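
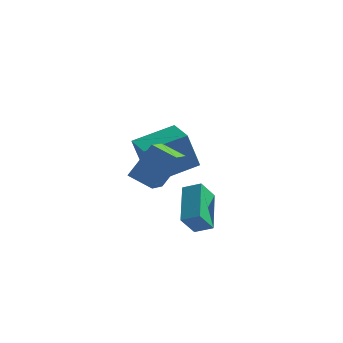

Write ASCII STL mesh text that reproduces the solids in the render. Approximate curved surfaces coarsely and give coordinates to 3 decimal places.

solid 
facet normal -0.718 0.696 -0.027
outer loop
vertex -4.034 0.632 -2.036
vertex -2.598 2.137 -1.413
vertex -3.588 1.016 -3.989
endloop
endfacet
facet normal -0.662 -0.693 -0.287
outer loop
vertex -2.462 -0.077 -3.947
vertex -4.034 0.632 -2.036
vertex -3.588 1.016 -3.989
endloop
endfacet
facet normal -0.718 0.696 -0.027
outer loop
vertex -3.588 1.016 -3.989
vertex -2.598 2.137 -1.413
vertex -2.153 2.52 -3.367
endloop
endfacet
facet normal 0.218 0.188 -0.958
outer loop
vertex -2.153 2.52 -3.367
vertex -2.462 -0.077 -3.947
vertex -3.588 1.016 -3.989
endloop
endfacet
facet normal -0.218 -0.188 0.958
outer loop
vertex -4.034 0.632 -2.036
vertex -1.472 1.044 -1.371
vertex -2.598 2.137 -1.413
endloop
endfacet
facet normal -0.661 -0.694 -0.286
outer loop
vertex -2.907 -0.46 -1.993
vertex -4.034 0.632 -2.036
vertex -2.462 -0.077 -3.947
endloop
endfacet
facet normal -0.218 -0.188 0.958
outer loop
vertex -2.907 -0.46 -1.993
vertex -1.472 1.044 -1.371
vertex -4.034 0.632 -2.036
endloop
endfacet
facet normal 0.662 0.693 0.287
outer loop
vertex -2.598 2.137 -1.413
vertex -1.472 1.044 -1.371
vertex -2.153 2.52 -3.367
endloop
endfacet
facet normal 0.219 0.188 -0.958
outer loop
vertex -1.026 1.428 -3.324
vertex -2.462 -0.077 -3.947
vertex -2.153 2.52 -3.367
endloop
endfacet
facet normal 0.661 0.693 0.287
outer loop
vertex -2.153 2.52 -3.367
vertex -1.472 1.044 -1.371
vertex -1.026 1.428 -3.324
endloop
endfacet
facet normal 0.718 -0.696 0.027
outer loop
vertex -1.026 1.428 -3.324
vertex -2.907 -0.46 -1.993
vertex -2.462 -0.077 -3.947
endloop
endfacet
facet normal 0.718 -0.696 0.027
outer loop
vertex -1.472 1.044 -1.371
vertex -2.907 -0.46 -1.993
vertex -1.026 1.428 -3.324
endloop
endfacet
facet normal -0.385 -0.408 -0.828
outer loop
vertex -1.034 -3.664 -2.363
vertex -2.202 -3.615 -1.844
vertex -1.256 -2.15 -3.007
endloop
endfacet
facet normal 0.913 -0.039 -0.405
outer loop
vertex -0.498 -1.345 -1.376
vertex -1.034 -3.664 -2.363
vertex -1.256 -2.15 -3.007
endloop
endfacet
facet normal -0.385 -0.408 -0.828
outer loop
vertex -1.256 -2.15 -3.007
vertex -2.202 -3.615 -1.844
vertex -2.425 -2.101 -2.487
endloop
endfacet
facet normal -0.134 0.912 -0.388
outer loop
vertex -2.425 -2.101 -2.487
vertex -0.498 -1.345 -1.376
vertex -1.256 -2.15 -3.007
endloop
endfacet
facet normal 0.134 -0.912 0.388
outer loop
vertex -1.034 -3.664 -2.363
vertex -1.444 -2.81 -0.213
vertex -2.202 -3.615 -1.844
endloop
endfacet
facet normal 0.913 -0.038 -0.406
outer loop
vertex -0.275 -2.859 -0.733
vertex -1.034 -3.664 -2.363
vertex -0.498 -1.345 -1.376
endloop
endfacet
facet normal 0.134 -0.912 0.388
outer loop
vertex -0.275 -2.859 -0.733
vertex -1.444 -2.81 -0.213
vertex -1.034 -3.664 -2.363
endloop
endfacet
facet normal -0.913 0.038 0.406
outer loop
vertex -2.202 -3.615 -1.844
vertex -1.444 -2.81 -0.213
vertex -2.425 -2.101 -2.487
endloop
endfacet
facet normal -0.134 0.912 -0.388
outer loop
vertex -1.666 -1.296 -0.857
vertex -0.498 -1.345 -1.376
vertex -2.425 -2.101 -2.487
endloop
endfacet
facet normal -0.913 0.039 0.406
outer loop
vertex -2.425 -2.101 -2.487
vertex -1.444 -2.81 -0.213
vertex -1.666 -1.296 -0.857
endloop
endfacet
facet normal 0.385 0.408 0.828
outer loop
vertex -1.666 -1.296 -0.857
vertex -0.275 -2.859 -0.733
vertex -0.498 -1.345 -1.376
endloop
endfacet
facet normal 0.385 0.408 0.828
outer loop
vertex -1.444 -2.81 -0.213
vertex -0.275 -2.859 -0.733
vertex -1.666 -1.296 -0.857
endloop
endfacet
facet normal -0.907 -0.137 -0.397
outer loop
vertex 0.078 -3.045 -2.367
vertex 0.405 -2.364 -3.35
vertex 0.758 -4.76 -3.328
endloop
endfacet
facet normal -0.264 -0.549 0.793
outer loop
vertex 1.575 -4.636 -2.97
vertex 0.078 -3.045 -2.367
vertex 0.758 -4.76 -3.328
endloop
endfacet
facet normal -0.907 -0.137 -0.398
outer loop
vertex 0.758 -4.76 -3.328
vertex 0.405 -2.364 -3.35
vertex 1.086 -4.078 -4.311
endloop
endfacet
facet normal 0.328 -0.824 -0.462
outer loop
vertex 1.086 -4.078 -4.311
vertex 1.575 -4.636 -2.97
vertex 0.758 -4.76 -3.328
endloop
endfacet
facet normal -0.328 0.824 0.462
outer loop
vertex 0.078 -3.045 -2.367
vertex 1.222 -2.24 -2.992
vertex 0.405 -2.364 -3.35
endloop
endfacet
facet normal -0.265 -0.550 0.792
outer loop
vertex 0.894 -2.922 -2.009
vertex 0.078 -3.045 -2.367
vertex 1.575 -4.636 -2.97
endloop
endfacet
facet normal -0.327 0.824 0.463
outer loop
vertex 0.894 -2.922 -2.009
vertex 1.222 -2.24 -2.992
vertex 0.078 -3.045 -2.367
endloop
endfacet
facet normal 0.264 0.549 -0.793
outer loop
vertex 0.405 -2.364 -3.35
vertex 1.222 -2.24 -2.992
vertex 1.086 -4.078 -4.311
endloop
endfacet
facet normal 0.327 -0.824 -0.462
outer loop
vertex 1.902 -3.955 -3.953
vertex 1.575 -4.636 -2.97
vertex 1.086 -4.078 -4.311
endloop
endfacet
facet normal 0.265 0.549 -0.793
outer loop
vertex 1.086 -4.078 -4.311
vertex 1.222 -2.24 -2.992
vertex 1.902 -3.955 -3.953
endloop
endfacet
facet normal 0.907 0.138 0.397
outer loop
vertex 1.902 -3.955 -3.953
vertex 0.894 -2.922 -2.009
vertex 1.575 -4.636 -2.97
endloop
endfacet
facet normal 0.907 0.137 0.398
outer loop
vertex 1.222 -2.24 -2.992
vertex 0.894 -2.922 -2.009
vertex 1.902 -3.955 -3.953
endloop
endfacet

endsolid


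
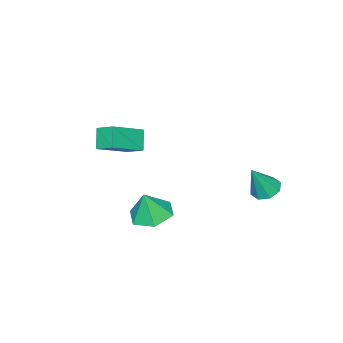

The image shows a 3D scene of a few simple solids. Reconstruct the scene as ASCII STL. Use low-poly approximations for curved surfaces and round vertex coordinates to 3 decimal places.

solid 
facet normal -0.860 0.220 -0.461
outer loop
vertex -0.202 -3.019 2.383
vertex -0.213 -2.053 2.865
vertex 0.411 -2.553 1.462
endloop
endfacet
facet normal 0.011 -0.895 -0.446
outer loop
vertex 2.113 -2.987 2.375
vertex -0.202 -3.019 2.383
vertex 0.411 -2.553 1.462
endloop
endfacet
facet normal -0.860 0.219 -0.461
outer loop
vertex 0.411 -2.553 1.462
vertex -0.213 -2.053 2.865
vertex 0.399 -1.586 1.945
endloop
endfacet
facet normal 0.511 0.389 -0.767
outer loop
vertex 0.399 -1.586 1.945
vertex 2.113 -2.987 2.375
vertex 0.411 -2.553 1.462
endloop
endfacet
facet normal -0.511 -0.389 0.767
outer loop
vertex -0.202 -3.019 2.383
vertex 1.489 -2.487 3.778
vertex -0.213 -2.053 2.865
endloop
endfacet
facet normal 0.011 -0.895 -0.447
outer loop
vertex 1.501 -3.454 3.295
vertex -0.202 -3.019 2.383
vertex 2.113 -2.987 2.375
endloop
endfacet
facet normal -0.510 -0.389 0.767
outer loop
vertex 1.501 -3.454 3.295
vertex 1.489 -2.487 3.778
vertex -0.202 -3.019 2.383
endloop
endfacet
facet normal -0.011 0.895 0.447
outer loop
vertex -0.213 -2.053 2.865
vertex 1.489 -2.487 3.778
vertex 0.399 -1.586 1.945
endloop
endfacet
facet normal 0.510 0.389 -0.767
outer loop
vertex 2.102 -2.021 2.857
vertex 2.113 -2.987 2.375
vertex 0.399 -1.586 1.945
endloop
endfacet
facet normal -0.010 0.895 0.446
outer loop
vertex 0.399 -1.586 1.945
vertex 1.489 -2.487 3.778
vertex 2.102 -2.021 2.857
endloop
endfacet
facet normal 0.860 -0.220 0.460
outer loop
vertex 2.102 -2.021 2.857
vertex 1.501 -3.454 3.295
vertex 2.113 -2.987 2.375
endloop
endfacet
facet normal 0.860 -0.220 0.461
outer loop
vertex 1.489 -2.487 3.778
vertex 1.501 -3.454 3.295
vertex 2.102 -2.021 2.857
endloop
endfacet
facet normal -0.460 0.131 -0.878
outer loop
vertex -2.433 2.524 -0.905
vertex -2.95 3.012 -0.561
vertex -2.25 3.1 -0.915
endloop
endfacet
facet normal 0.945 -0.302 -0.126
outer loop
vertex -2.433 2.524 -0.905
vertex -2.25 3.1 -0.915
vertex -2.09 2.768 1.081
endloop
endfacet
facet normal -0.460 0.131 -0.878
outer loop
vertex -2.25 3.1 -0.915
vertex -2.95 3.012 -0.561
vertex -2.477 3.624 -0.718
endloop
endfacet
facet normal 0.917 0.400 -0.007
outer loop
vertex -2.25 3.1 -0.915
vertex -2.477 3.624 -0.718
vertex -2.09 2.768 1.081
endloop
endfacet
facet normal -0.460 0.130 -0.878
outer loop
vertex -2.477 3.624 -0.718
vertex -2.95 3.012 -0.561
vertex -2.982 3.79 -0.429
endloop
endfacet
facet normal 0.450 0.840 0.303
outer loop
vertex -2.477 3.624 -0.718
vertex -2.982 3.79 -0.429
vertex -2.09 2.768 1.081
endloop
endfacet
facet normal -0.461 0.130 -0.878
outer loop
vertex -2.982 3.79 -0.429
vertex -2.95 3.012 -0.561
vertex -3.468 3.5 -0.217
endloop
endfacet
facet normal -0.182 0.761 0.623
outer loop
vertex -2.982 3.79 -0.429
vertex -3.468 3.5 -0.217
vertex -2.09 2.768 1.081
endloop
endfacet
facet normal -0.460 0.131 -0.878
outer loop
vertex -3.468 3.5 -0.217
vertex -2.95 3.012 -0.561
vertex -3.651 2.923 -0.207
endloop
endfacet
facet normal -0.610 0.207 0.765
outer loop
vertex -3.468 3.5 -0.217
vertex -3.651 2.923 -0.207
vertex -2.09 2.768 1.081
endloop
endfacet
facet normal -0.460 0.131 -0.878
outer loop
vertex -3.651 2.923 -0.207
vertex -2.95 3.012 -0.561
vertex -3.424 2.399 -0.404
endloop
endfacet
facet normal -0.582 -0.495 0.646
outer loop
vertex -3.651 2.923 -0.207
vertex -3.424 2.399 -0.404
vertex -2.09 2.768 1.081
endloop
endfacet
facet normal -0.460 0.131 -0.878
outer loop
vertex -3.424 2.399 -0.404
vertex -2.95 3.012 -0.561
vertex -2.919 2.233 -0.693
endloop
endfacet
facet normal -0.115 -0.935 0.336
outer loop
vertex -3.424 2.399 -0.404
vertex -2.919 2.233 -0.693
vertex -2.09 2.768 1.081
endloop
endfacet
facet normal -0.461 0.130 -0.878
outer loop
vertex -2.919 2.233 -0.693
vertex -2.95 3.012 -0.561
vertex -2.433 2.524 -0.905
endloop
endfacet
facet normal 0.519 -0.855 0.015
outer loop
vertex -2.919 2.233 -0.693
vertex -2.433 2.524 -0.905
vertex -2.09 2.768 1.081
endloop
endfacet
facet normal -0.264 0.092 -0.960
outer loop
vertex 4.042 0.747 -0.092
vertex 3.038 1.007 0.209
vertex 3.78 1.781 0.079
endloop
endfacet
facet normal 0.928 0.182 0.325
outer loop
vertex 4.042 0.747 -0.092
vertex 3.78 1.781 0.079
vertex 3.422 0.873 1.611
endloop
endfacet
facet normal -0.264 0.092 -0.960
outer loop
vertex 3.78 1.781 0.079
vertex 3.038 1.007 0.209
vertex 2.776 2.041 0.38
endloop
endfacet
facet normal 0.359 0.764 0.537
outer loop
vertex 3.78 1.781 0.079
vertex 2.776 2.041 0.38
vertex 3.422 0.873 1.611
endloop
endfacet
facet normal -0.264 0.092 -0.960
outer loop
vertex 2.776 2.041 0.38
vertex 3.038 1.007 0.209
vertex 2.034 1.268 0.51
endloop
endfacet
facet normal -0.427 0.533 0.730
outer loop
vertex 2.776 2.041 0.38
vertex 2.034 1.268 0.51
vertex 3.422 0.873 1.611
endloop
endfacet
facet normal -0.264 0.092 -0.960
outer loop
vertex 2.034 1.268 0.51
vertex 3.038 1.007 0.209
vertex 2.295 0.234 0.339
endloop
endfacet
facet normal -0.644 -0.280 0.712
outer loop
vertex 2.034 1.268 0.51
vertex 2.295 0.234 0.339
vertex 3.422 0.873 1.611
endloop
endfacet
facet normal -0.264 0.092 -0.960
outer loop
vertex 2.295 0.234 0.339
vertex 3.038 1.007 0.209
vertex 3.299 -0.027 0.038
endloop
endfacet
facet normal -0.075 -0.863 0.500
outer loop
vertex 2.295 0.234 0.339
vertex 3.299 -0.027 0.038
vertex 3.422 0.873 1.611
endloop
endfacet
facet normal -0.264 0.092 -0.960
outer loop
vertex 3.299 -0.027 0.038
vertex 3.038 1.007 0.209
vertex 4.042 0.747 -0.092
endloop
endfacet
facet normal 0.712 -0.632 0.306
outer loop
vertex 3.299 -0.027 0.038
vertex 4.042 0.747 -0.092
vertex 3.422 0.873 1.611
endloop
endfacet

endsolid


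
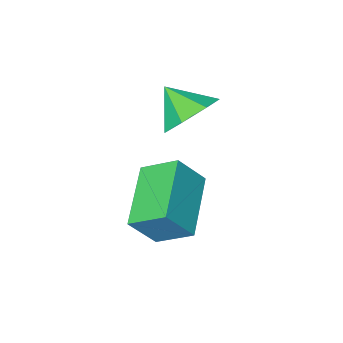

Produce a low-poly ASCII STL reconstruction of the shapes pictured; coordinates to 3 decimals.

solid 
facet normal -0.271 0.712 -0.648
outer loop
vertex -2.293 -0.626 0.525
vertex -3.011 -1.263 0.126
vertex -3.108 -0.586 0.91
endloop
endfacet
facet normal 0.428 0.166 0.888
outer loop
vertex -2.293 -0.626 0.525
vertex -3.108 -0.586 0.91
vertex -2.649 -2.217 0.994
endloop
endfacet
facet normal -0.271 0.712 -0.648
outer loop
vertex -3.108 -0.586 0.91
vertex -3.011 -1.263 0.126
vertex -3.851 -1.056 0.704
endloop
endfacet
facet normal -0.254 -0.022 0.967
outer loop
vertex -3.108 -0.586 0.91
vertex -3.851 -1.056 0.704
vertex -2.649 -2.217 0.994
endloop
endfacet
facet normal -0.271 0.712 -0.648
outer loop
vertex -3.851 -1.056 0.704
vertex -3.011 -1.263 0.126
vertex -3.961 -1.682 0.063
endloop
endfacet
facet normal -0.627 -0.501 0.597
outer loop
vertex -3.851 -1.056 0.704
vertex -3.961 -1.682 0.063
vertex -2.649 -2.217 0.994
endloop
endfacet
facet normal -0.271 0.712 -0.647
outer loop
vertex -3.961 -1.682 0.063
vertex -3.011 -1.263 0.126
vertex -3.357 -1.992 -0.531
endloop
endfacet
facet normal -0.411 -0.910 0.057
outer loop
vertex -3.961 -1.682 0.063
vertex -3.357 -1.992 -0.531
vertex -2.649 -2.217 0.994
endloop
endfacet
facet normal -0.271 0.712 -0.648
outer loop
vertex -3.357 -1.992 -0.531
vertex -3.011 -1.263 0.126
vertex -2.492 -1.753 -0.63
endloop
endfacet
facet normal 0.232 -0.941 -0.246
outer loop
vertex -3.357 -1.992 -0.531
vertex -2.492 -1.753 -0.63
vertex -2.649 -2.217 0.994
endloop
endfacet
facet normal -0.270 0.713 -0.647
outer loop
vertex -2.492 -1.753 -0.63
vertex -3.011 -1.263 0.126
vertex -2.018 -1.146 -0.16
endloop
endfacet
facet normal 0.816 -0.572 -0.084
outer loop
vertex -2.492 -1.753 -0.63
vertex -2.018 -1.146 -0.16
vertex -2.649 -2.217 0.994
endloop
endfacet
facet normal -0.271 0.711 -0.649
outer loop
vertex -2.018 -1.146 -0.16
vertex -3.011 -1.263 0.126
vertex -2.293 -0.626 0.525
endloop
endfacet
facet normal 0.903 -0.078 0.422
outer loop
vertex -2.018 -1.146 -0.16
vertex -2.293 -0.626 0.525
vertex -2.649 -2.217 0.994
endloop
endfacet
facet normal -0.603 -0.709 0.365
outer loop
vertex -0.588 -0.065 -0.404
vertex -1.269 0.866 0.277
vertex -1.399 0.095 -1.433
endloop
endfacet
facet normal 0.508 -0.695 -0.509
outer loop
vertex -0.071 1.654 -2.237
vertex -0.588 -0.065 -0.404
vertex -1.399 0.095 -1.433
endloop
endfacet
facet normal -0.604 -0.708 0.365
outer loop
vertex -1.399 0.095 -1.433
vertex -1.269 0.866 0.277
vertex -2.08 1.027 -0.752
endloop
endfacet
facet normal -0.614 0.121 -0.780
outer loop
vertex -2.08 1.027 -0.752
vertex -0.071 1.654 -2.237
vertex -1.399 0.095 -1.433
endloop
endfacet
facet normal 0.614 -0.121 0.780
outer loop
vertex -0.588 -0.065 -0.404
vertex 0.059 2.425 -0.527
vertex -1.269 0.866 0.277
endloop
endfacet
facet normal 0.508 -0.695 -0.509
outer loop
vertex 0.74 1.493 -1.208
vertex -0.588 -0.065 -0.404
vertex -0.071 1.654 -2.237
endloop
endfacet
facet normal 0.614 -0.121 0.780
outer loop
vertex 0.74 1.493 -1.208
vertex 0.059 2.425 -0.527
vertex -0.588 -0.065 -0.404
endloop
endfacet
facet normal -0.508 0.695 0.509
outer loop
vertex -1.269 0.866 0.277
vertex 0.059 2.425 -0.527
vertex -2.08 1.027 -0.752
endloop
endfacet
facet normal -0.614 0.121 -0.780
outer loop
vertex -0.752 2.585 -1.556
vertex -0.071 1.654 -2.237
vertex -2.08 1.027 -0.752
endloop
endfacet
facet normal -0.508 0.695 0.508
outer loop
vertex -2.08 1.027 -0.752
vertex 0.059 2.425 -0.527
vertex -0.752 2.585 -1.556
endloop
endfacet
facet normal 0.604 0.709 -0.365
outer loop
vertex -0.752 2.585 -1.556
vertex 0.74 1.493 -1.208
vertex -0.071 1.654 -2.237
endloop
endfacet
facet normal 0.604 0.708 -0.366
outer loop
vertex 0.059 2.425 -0.527
vertex 0.74 1.493 -1.208
vertex -0.752 2.585 -1.556
endloop
endfacet

endsolid


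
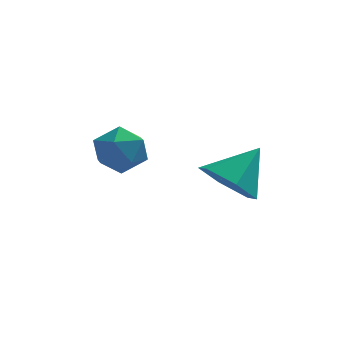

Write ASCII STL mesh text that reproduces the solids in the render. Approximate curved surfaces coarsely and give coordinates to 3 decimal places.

solid 
facet normal -0.873 0.488 -0.005
outer loop
vertex 0.474 1.764 -2.394
vertex 0.381 1.605 -1.66
vertex 0.737 2.24 -1.866
endloop
endfacet
facet normal -0.420 0.768 -0.483
outer loop
vertex 0.474 1.764 -2.394
vertex 0.737 2.24 -1.866
vertex 1.155 2.084 -2.478
endloop
endfacet
facet normal -0.235 0.253 -0.939
outer loop
vertex 0.474 1.764 -2.394
vertex 1.155 2.084 -2.478
vertex 1.057 1.354 -2.65
endloop
endfacet
facet normal -0.571 -0.347 -0.744
outer loop
vertex 0.474 1.764 -2.394
vertex 1.057 1.354 -2.65
vertex 0.578 1.057 -2.144
endloop
endfacet
facet normal -0.966 -0.201 -0.166
outer loop
vertex 0.474 1.764 -2.394
vertex 0.578 1.057 -2.144
vertex 0.381 1.605 -1.66
endloop
endfacet
facet normal 0.166 0.977 -0.136
outer loop
vertex 1.155 2.084 -2.478
vertex 0.737 2.24 -1.866
vertex 1.482 2.123 -1.796
endloop
endfacet
facet normal -0.565 0.524 0.637
outer loop
vertex 0.737 2.24 -1.866
vertex 0.381 1.605 -1.66
vertex 1.003 1.826 -1.29
endloop
endfacet
facet normal -0.715 -0.589 0.376
outer loop
vertex 0.381 1.605 -1.66
vertex 0.578 1.057 -2.144
vertex 0.905 1.096 -1.462
endloop
endfacet
facet normal -0.077 -0.826 -0.558
outer loop
vertex 0.578 1.057 -2.144
vertex 1.057 1.354 -2.65
vertex 1.323 0.94 -2.074
endloop
endfacet
facet normal 0.468 0.143 -0.872
outer loop
vertex 1.057 1.354 -2.65
vertex 1.155 2.084 -2.478
vertex 1.679 1.575 -2.28
endloop
endfacet
facet normal 0.571 0.347 0.744
outer loop
vertex 1.586 1.416 -1.546
vertex 1.482 2.123 -1.796
vertex 1.003 1.826 -1.29
endloop
endfacet
facet normal 0.235 -0.253 0.939
outer loop
vertex 1.586 1.416 -1.546
vertex 1.003 1.826 -1.29
vertex 0.905 1.096 -1.462
endloop
endfacet
facet normal 0.420 -0.768 0.483
outer loop
vertex 1.586 1.416 -1.546
vertex 0.905 1.096 -1.462
vertex 1.323 0.94 -2.074
endloop
endfacet
facet normal 0.873 -0.488 0.005
outer loop
vertex 1.586 1.416 -1.546
vertex 1.323 0.94 -2.074
vertex 1.679 1.575 -2.28
endloop
endfacet
facet normal 0.966 0.201 0.166
outer loop
vertex 1.586 1.416 -1.546
vertex 1.679 1.575 -2.28
vertex 1.482 2.123 -1.796
endloop
endfacet
facet normal 0.077 0.826 0.558
outer loop
vertex 1.003 1.826 -1.29
vertex 1.482 2.123 -1.796
vertex 0.737 2.24 -1.866
endloop
endfacet
facet normal -0.468 -0.143 0.872
outer loop
vertex 0.905 1.096 -1.462
vertex 1.003 1.826 -1.29
vertex 0.381 1.605 -1.66
endloop
endfacet
facet normal -0.166 -0.977 0.136
outer loop
vertex 1.323 0.94 -2.074
vertex 0.905 1.096 -1.462
vertex 0.578 1.057 -2.144
endloop
endfacet
facet normal 0.565 -0.524 -0.637
outer loop
vertex 1.679 1.575 -2.28
vertex 1.323 0.94 -2.074
vertex 1.057 1.354 -2.65
endloop
endfacet
facet normal 0.715 0.589 -0.376
outer loop
vertex 1.482 2.123 -1.796
vertex 1.679 1.575 -2.28
vertex 1.155 2.084 -2.478
endloop
endfacet
facet normal -0.582 -0.464 -0.668
outer loop
vertex 4.061 1.078 -3.3
vertex 3.573 0.761 -2.654
vertex 3.373 1.528 -3.013
endloop
endfacet
facet normal 0.454 0.855 -0.252
outer loop
vertex 4.061 1.078 -3.3
vertex 3.373 1.528 -3.013
vertex 4.347 1.379 -1.766
endloop
endfacet
facet normal -0.582 -0.464 -0.668
outer loop
vertex 3.373 1.528 -3.013
vertex 3.573 0.761 -2.654
vertex 2.885 1.21 -2.367
endloop
endfacet
facet normal -0.226 0.931 0.288
outer loop
vertex 3.373 1.528 -3.013
vertex 2.885 1.21 -2.367
vertex 4.347 1.379 -1.766
endloop
endfacet
facet normal -0.582 -0.465 -0.667
outer loop
vertex 2.885 1.21 -2.367
vertex 3.573 0.761 -2.654
vertex 3.085 0.443 -2.007
endloop
endfacet
facet normal -0.392 0.305 0.868
outer loop
vertex 2.885 1.21 -2.367
vertex 3.085 0.443 -2.007
vertex 4.347 1.379 -1.766
endloop
endfacet
facet normal -0.582 -0.465 -0.667
outer loop
vertex 3.085 0.443 -2.007
vertex 3.573 0.761 -2.654
vertex 3.773 -0.006 -2.294
endloop
endfacet
facet normal 0.121 -0.397 0.910
outer loop
vertex 3.085 0.443 -2.007
vertex 3.773 -0.006 -2.294
vertex 4.347 1.379 -1.766
endloop
endfacet
facet normal -0.582 -0.465 -0.667
outer loop
vertex 3.773 -0.006 -2.294
vertex 3.573 0.761 -2.654
vertex 4.26 0.312 -2.941
endloop
endfacet
facet normal 0.800 -0.473 0.370
outer loop
vertex 3.773 -0.006 -2.294
vertex 4.26 0.312 -2.941
vertex 4.347 1.379 -1.766
endloop
endfacet
facet normal -0.582 -0.464 -0.668
outer loop
vertex 4.26 0.312 -2.941
vertex 3.573 0.761 -2.654
vertex 4.061 1.078 -3.3
endloop
endfacet
facet normal 0.966 0.152 -0.210
outer loop
vertex 4.26 0.312 -2.941
vertex 4.061 1.078 -3.3
vertex 4.347 1.379 -1.766
endloop
endfacet

endsolid


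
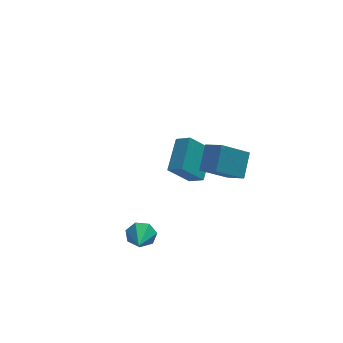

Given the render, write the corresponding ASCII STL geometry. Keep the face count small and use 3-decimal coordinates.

solid 
facet normal -0.675 -0.059 0.736
outer loop
vertex 3.566 3.86 -0.061
vertex 2.951 4.474 -0.576
vertex 2.681 2.181 -1.007
endloop
endfacet
facet normal 0.609 -0.608 0.510
outer loop
vertex 3.889 2.286 -2.324
vertex 3.566 3.86 -0.061
vertex 2.681 2.181 -1.007
endloop
endfacet
facet normal -0.674 -0.059 0.736
outer loop
vertex 2.681 2.181 -1.007
vertex 2.951 4.474 -0.576
vertex 2.066 2.795 -1.521
endloop
endfacet
facet normal -0.418 -0.792 -0.446
outer loop
vertex 2.066 2.795 -1.521
vertex 3.889 2.286 -2.324
vertex 2.681 2.181 -1.007
endloop
endfacet
facet normal 0.417 0.792 0.446
outer loop
vertex 3.566 3.86 -0.061
vertex 4.159 4.579 -1.893
vertex 2.951 4.474 -0.576
endloop
endfacet
facet normal 0.609 -0.608 0.510
outer loop
vertex 4.774 3.965 -1.379
vertex 3.566 3.86 -0.061
vertex 3.889 2.286 -2.324
endloop
endfacet
facet normal 0.418 0.792 0.446
outer loop
vertex 4.774 3.965 -1.379
vertex 4.159 4.579 -1.893
vertex 3.566 3.86 -0.061
endloop
endfacet
facet normal -0.609 0.608 -0.510
outer loop
vertex 2.951 4.474 -0.576
vertex 4.159 4.579 -1.893
vertex 2.066 2.795 -1.521
endloop
endfacet
facet normal -0.417 -0.792 -0.446
outer loop
vertex 3.274 2.9 -2.839
vertex 3.889 2.286 -2.324
vertex 2.066 2.795 -1.521
endloop
endfacet
facet normal -0.609 0.608 -0.510
outer loop
vertex 2.066 2.795 -1.521
vertex 4.159 4.579 -1.893
vertex 3.274 2.9 -2.839
endloop
endfacet
facet normal 0.675 0.059 -0.736
outer loop
vertex 3.274 2.9 -2.839
vertex 4.774 3.965 -1.379
vertex 3.889 2.286 -2.324
endloop
endfacet
facet normal 0.674 0.059 -0.736
outer loop
vertex 4.159 4.579 -1.893
vertex 4.774 3.965 -1.379
vertex 3.274 2.9 -2.839
endloop
endfacet
facet normal -0.485 0.723 -0.492
outer loop
vertex 2.829 -1.91 4.606
vertex 4.31 -1.676 3.488
vertex 2.262 -2.95 3.637
endloop
endfacet
facet normal -0.792 -0.126 0.598
outer loop
vertex 2.85 -3.824 4.232
vertex 2.829 -1.91 4.606
vertex 2.262 -2.95 3.637
endloop
endfacet
facet normal -0.485 0.723 -0.492
outer loop
vertex 2.262 -2.95 3.637
vertex 4.31 -1.676 3.488
vertex 3.743 -2.716 2.519
endloop
endfacet
facet normal -0.370 -0.680 -0.633
outer loop
vertex 3.743 -2.716 2.519
vertex 2.85 -3.824 4.232
vertex 2.262 -2.95 3.637
endloop
endfacet
facet normal 0.370 0.680 0.633
outer loop
vertex 2.829 -1.91 4.606
vertex 4.898 -2.55 4.083
vertex 4.31 -1.676 3.488
endloop
endfacet
facet normal -0.792 -0.126 0.598
outer loop
vertex 3.417 -2.784 5.201
vertex 2.829 -1.91 4.606
vertex 2.85 -3.824 4.232
endloop
endfacet
facet normal 0.370 0.680 0.633
outer loop
vertex 3.417 -2.784 5.201
vertex 4.898 -2.55 4.083
vertex 2.829 -1.91 4.606
endloop
endfacet
facet normal 0.792 0.126 -0.598
outer loop
vertex 4.31 -1.676 3.488
vertex 4.898 -2.55 4.083
vertex 3.743 -2.716 2.519
endloop
endfacet
facet normal -0.370 -0.680 -0.633
outer loop
vertex 4.331 -3.59 3.114
vertex 2.85 -3.824 4.232
vertex 3.743 -2.716 2.519
endloop
endfacet
facet normal 0.792 0.126 -0.598
outer loop
vertex 3.743 -2.716 2.519
vertex 4.898 -2.55 4.083
vertex 4.331 -3.59 3.114
endloop
endfacet
facet normal 0.485 -0.723 0.492
outer loop
vertex 4.331 -3.59 3.114
vertex 3.417 -2.784 5.201
vertex 2.85 -3.824 4.232
endloop
endfacet
facet normal 0.485 -0.723 0.492
outer loop
vertex 4.898 -2.55 4.083
vertex 3.417 -2.784 5.201
vertex 4.331 -3.59 3.114
endloop
endfacet
facet normal 0.277 0.894 -0.352
outer loop
vertex 0.148 -1.228 -1.837
vertex -0.315 -1.347 -2.504
vertex -0.524 -1.001 -1.79
endloop
endfacet
facet normal 0.036 -0.100 0.994
outer loop
vertex 0.148 -1.228 -1.837
vertex -0.524 -1.001 -1.79
vertex -0.745 -2.733 -1.956
endloop
endfacet
facet normal 0.276 0.894 -0.352
outer loop
vertex -0.524 -1.001 -1.79
vertex -0.315 -1.347 -2.504
vertex -1.039 -1.035 -2.28
endloop
endfacet
facet normal -0.690 0.019 0.724
outer loop
vertex -0.524 -1.001 -1.79
vertex -1.039 -1.035 -2.28
vertex -0.745 -2.733 -1.956
endloop
endfacet
facet normal 0.276 0.894 -0.353
outer loop
vertex -1.039 -1.035 -2.28
vertex -0.315 -1.347 -2.504
vertex -1.009 -1.304 -2.938
endloop
endfacet
facet normal -0.986 -0.166 0.023
outer loop
vertex -1.039 -1.035 -2.28
vertex -1.009 -1.304 -2.938
vertex -0.745 -2.733 -1.956
endloop
endfacet
facet normal 0.276 0.894 -0.354
outer loop
vertex -1.009 -1.304 -2.938
vertex -0.315 -1.347 -2.504
vertex -0.456 -1.606 -3.269
endloop
endfacet
facet normal -0.630 -0.516 -0.581
outer loop
vertex -1.009 -1.304 -2.938
vertex -0.456 -1.606 -3.269
vertex -0.745 -2.733 -1.956
endloop
endfacet
facet normal 0.277 0.893 -0.354
outer loop
vertex -0.456 -1.606 -3.269
vertex -0.315 -1.347 -2.504
vertex 0.203 -1.713 -3.023
endloop
endfacet
facet normal 0.112 -0.766 -0.633
outer loop
vertex -0.456 -1.606 -3.269
vertex 0.203 -1.713 -3.023
vertex -0.745 -2.733 -1.956
endloop
endfacet
facet normal 0.278 0.893 -0.353
outer loop
vertex 0.203 -1.713 -3.023
vertex -0.315 -1.347 -2.504
vertex 0.472 -1.545 -2.386
endloop
endfacet
facet normal 0.678 -0.729 -0.094
outer loop
vertex 0.203 -1.713 -3.023
vertex 0.472 -1.545 -2.386
vertex -0.745 -2.733 -1.956
endloop
endfacet
facet normal 0.278 0.894 -0.352
outer loop
vertex 0.472 -1.545 -2.386
vertex -0.315 -1.347 -2.504
vertex 0.148 -1.228 -1.837
endloop
endfacet
facet normal 0.645 -0.432 0.630
outer loop
vertex 0.472 -1.545 -2.386
vertex 0.148 -1.228 -1.837
vertex -0.745 -2.733 -1.956
endloop
endfacet

endsolid


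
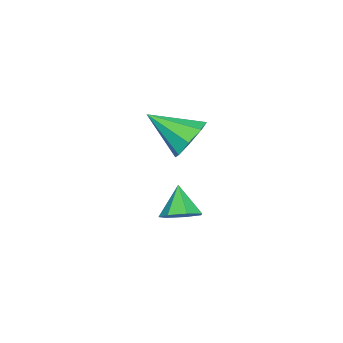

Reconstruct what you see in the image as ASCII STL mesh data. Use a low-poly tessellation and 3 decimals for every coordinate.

solid 
facet normal 0.547 0.366 -0.752
outer loop
vertex 4.001 0.567 2.214
vertex 3.566 0.098 1.669
vertex 3.406 0.879 1.933
endloop
endfacet
facet normal -0.099 0.555 0.826
outer loop
vertex 4.001 0.567 2.214
vertex 3.406 0.879 1.933
vertex 2.794 -0.418 2.731
endloop
endfacet
facet normal 0.546 0.367 -0.753
outer loop
vertex 3.406 0.879 1.933
vertex 3.566 0.098 1.669
vertex 2.93 0.604 1.454
endloop
endfacet
facet normal -0.721 0.577 0.385
outer loop
vertex 3.406 0.879 1.933
vertex 2.93 0.604 1.454
vertex 2.794 -0.418 2.731
endloop
endfacet
facet normal 0.546 0.367 -0.753
outer loop
vertex 2.93 0.604 1.454
vertex 3.566 0.098 1.669
vertex 2.934 -0.053 1.137
endloop
endfacet
facet normal -0.996 0.033 -0.080
outer loop
vertex 2.93 0.604 1.454
vertex 2.934 -0.053 1.137
vertex 2.794 -0.418 2.731
endloop
endfacet
facet normal 0.547 0.366 -0.753
outer loop
vertex 2.934 -0.053 1.137
vertex 3.566 0.098 1.669
vertex 3.413 -0.596 1.221
endloop
endfacet
facet normal -0.716 -0.665 -0.215
outer loop
vertex 2.934 -0.053 1.137
vertex 3.413 -0.596 1.221
vertex 2.794 -0.418 2.731
endloop
endfacet
facet normal 0.547 0.365 -0.753
outer loop
vertex 3.413 -0.596 1.221
vertex 3.566 0.098 1.669
vertex 4.007 -0.616 1.643
endloop
endfacet
facet normal -0.090 -0.993 0.080
outer loop
vertex 3.413 -0.596 1.221
vertex 4.007 -0.616 1.643
vertex 2.794 -0.418 2.731
endloop
endfacet
facet normal 0.547 0.365 -0.753
outer loop
vertex 4.007 -0.616 1.643
vertex 3.566 0.098 1.669
vertex 4.269 -0.099 2.084
endloop
endfacet
facet normal 0.408 -0.703 0.582
outer loop
vertex 4.007 -0.616 1.643
vertex 4.269 -0.099 2.084
vertex 2.794 -0.418 2.731
endloop
endfacet
facet normal 0.547 0.367 -0.752
outer loop
vertex 4.269 -0.099 2.084
vertex 3.566 0.098 1.669
vertex 4.001 0.567 2.214
endloop
endfacet
facet normal 0.404 -0.016 0.914
outer loop
vertex 4.269 -0.099 2.084
vertex 4.001 0.567 2.214
vertex 2.794 -0.418 2.731
endloop
endfacet
facet normal -0.127 0.849 -0.512
outer loop
vertex -0.082 -1.849 2.253
vertex -1.116 -1.837 2.529
vertex -0.215 -1.446 2.954
endloop
endfacet
facet normal 0.942 -0.181 0.283
outer loop
vertex -0.082 -1.849 2.253
vertex -0.215 -1.446 2.954
vertex -0.844 -3.663 3.631
endloop
endfacet
facet normal -0.127 0.849 -0.512
outer loop
vertex -0.215 -1.446 2.954
vertex -1.116 -1.837 2.529
vertex -0.875 -1.272 3.406
endloop
endfacet
facet normal 0.578 0.084 0.812
outer loop
vertex -0.215 -1.446 2.954
vertex -0.875 -1.272 3.406
vertex -0.844 -3.663 3.631
endloop
endfacet
facet normal -0.127 0.849 -0.512
outer loop
vertex -0.875 -1.272 3.406
vertex -1.116 -1.837 2.529
vertex -1.677 -1.429 3.344
endloop
endfacet
facet normal -0.095 0.092 0.991
outer loop
vertex -0.875 -1.272 3.406
vertex -1.677 -1.429 3.344
vertex -0.844 -3.663 3.631
endloop
endfacet
facet normal -0.126 0.850 -0.512
outer loop
vertex -1.677 -1.429 3.344
vertex -1.116 -1.837 2.529
vertex -2.15 -1.824 2.805
endloop
endfacet
facet normal -0.680 -0.162 0.715
outer loop
vertex -1.677 -1.429 3.344
vertex -2.15 -1.824 2.805
vertex -0.844 -3.663 3.631
endloop
endfacet
facet normal -0.126 0.849 -0.513
outer loop
vertex -2.15 -1.824 2.805
vertex -1.116 -1.837 2.529
vertex -2.017 -2.227 2.105
endloop
endfacet
facet normal -0.836 -0.529 0.145
outer loop
vertex -2.15 -1.824 2.805
vertex -2.017 -2.227 2.105
vertex -0.844 -3.663 3.631
endloop
endfacet
facet normal -0.127 0.850 -0.512
outer loop
vertex -2.017 -2.227 2.105
vertex -1.116 -1.837 2.529
vertex -1.357 -2.401 1.653
endloop
endfacet
facet normal -0.472 -0.794 -0.384
outer loop
vertex -2.017 -2.227 2.105
vertex -1.357 -2.401 1.653
vertex -0.844 -3.663 3.631
endloop
endfacet
facet normal -0.126 0.850 -0.512
outer loop
vertex -1.357 -2.401 1.653
vertex -1.116 -1.837 2.529
vertex -0.556 -2.245 1.714
endloop
endfacet
facet normal 0.199 -0.802 -0.563
outer loop
vertex -1.357 -2.401 1.653
vertex -0.556 -2.245 1.714
vertex -0.844 -3.663 3.631
endloop
endfacet
facet normal -0.127 0.849 -0.512
outer loop
vertex -0.556 -2.245 1.714
vertex -1.116 -1.837 2.529
vertex -0.082 -1.849 2.253
endloop
endfacet
facet normal 0.785 -0.548 -0.288
outer loop
vertex -0.556 -2.245 1.714
vertex -0.082 -1.849 2.253
vertex -0.844 -3.663 3.631
endloop
endfacet

endsolid


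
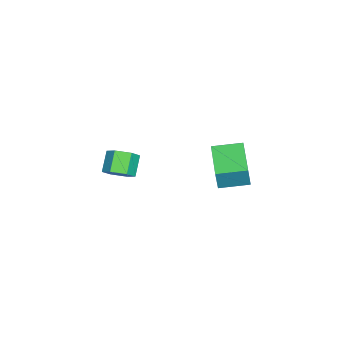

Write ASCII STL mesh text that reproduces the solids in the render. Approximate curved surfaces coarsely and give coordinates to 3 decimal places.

solid 
facet normal 0.705 0.002 -0.709
outer loop
vertex 1.169 -2.384 -0.964
vertex 0.678 -2.149 -1.451
vertex 1.067 -1.668 -1.063
endloop
endfacet
facet normal 0.695 0.195 0.692
outer loop
vertex 1.169 -2.384 -0.964
vertex 1.067 -1.668 -1.063
vertex 0.372 -2.387 -0.162
endloop
endfacet
facet normal 0.696 0.194 0.692
outer loop
vertex 0.372 -2.387 -0.162
vertex 1.067 -1.668 -1.063
vertex 0.27 -1.67 -0.261
endloop
endfacet
facet normal -0.706 -0.003 0.709
outer loop
vertex 0.372 -2.387 -0.162
vertex 0.27 -1.67 -0.261
vertex -0.118 -2.151 -0.649
endloop
endfacet
facet normal 0.704 0.003 -0.710
outer loop
vertex 1.067 -1.668 -1.063
vertex 0.678 -2.149 -1.451
vertex 0.576 -1.433 -1.549
endloop
endfacet
facet normal 0.227 0.947 0.228
outer loop
vertex 1.067 -1.668 -1.063
vertex 0.576 -1.433 -1.549
vertex 0.27 -1.67 -0.261
endloop
endfacet
facet normal 0.227 0.947 0.228
outer loop
vertex 0.27 -1.67 -0.261
vertex 0.576 -1.433 -1.549
vertex -0.22 -1.435 -0.748
endloop
endfacet
facet normal -0.706 -0.003 0.709
outer loop
vertex 0.27 -1.67 -0.261
vertex -0.22 -1.435 -0.748
vertex -0.118 -2.151 -0.649
endloop
endfacet
facet normal 0.706 0.004 -0.708
outer loop
vertex 0.576 -1.433 -1.549
vertex 0.678 -2.149 -1.451
vertex 0.188 -1.913 -1.938
endloop
endfacet
facet normal -0.468 0.753 -0.463
outer loop
vertex 0.576 -1.433 -1.549
vertex 0.188 -1.913 -1.938
vertex -0.22 -1.435 -0.748
endloop
endfacet
facet normal -0.469 0.752 -0.463
outer loop
vertex -0.22 -1.435 -0.748
vertex 0.188 -1.913 -1.938
vertex -0.609 -1.916 -1.136
endloop
endfacet
facet normal -0.705 -0.002 0.709
outer loop
vertex -0.22 -1.435 -0.748
vertex -0.609 -1.916 -1.136
vertex -0.118 -2.151 -0.649
endloop
endfacet
facet normal 0.706 0.003 -0.709
outer loop
vertex 0.188 -1.913 -1.938
vertex 0.678 -2.149 -1.451
vertex 0.29 -2.63 -1.839
endloop
endfacet
facet normal -0.695 -0.194 -0.692
outer loop
vertex 0.188 -1.913 -1.938
vertex 0.29 -2.63 -1.839
vertex -0.609 -1.916 -1.136
endloop
endfacet
facet normal -0.695 -0.195 -0.692
outer loop
vertex -0.609 -1.916 -1.136
vertex 0.29 -2.63 -1.839
vertex -0.507 -2.632 -1.037
endloop
endfacet
facet normal -0.705 -0.002 0.709
outer loop
vertex -0.609 -1.916 -1.136
vertex -0.507 -2.632 -1.037
vertex -0.118 -2.151 -0.649
endloop
endfacet
facet normal 0.706 0.003 -0.709
outer loop
vertex 0.29 -2.63 -1.839
vertex 0.678 -2.149 -1.451
vertex 0.78 -2.865 -1.352
endloop
endfacet
facet normal -0.227 -0.947 -0.228
outer loop
vertex 0.29 -2.63 -1.839
vertex 0.78 -2.865 -1.352
vertex -0.507 -2.632 -1.037
endloop
endfacet
facet normal -0.227 -0.947 -0.228
outer loop
vertex -0.507 -2.632 -1.037
vertex 0.78 -2.865 -1.352
vertex -0.016 -2.867 -0.551
endloop
endfacet
facet normal -0.704 -0.003 0.710
outer loop
vertex -0.507 -2.632 -1.037
vertex -0.016 -2.867 -0.551
vertex -0.118 -2.151 -0.649
endloop
endfacet
facet normal 0.705 0.002 -0.709
outer loop
vertex 0.78 -2.865 -1.352
vertex 0.678 -2.149 -1.451
vertex 1.169 -2.384 -0.964
endloop
endfacet
facet normal 0.468 -0.752 0.463
outer loop
vertex 0.78 -2.865 -1.352
vertex 1.169 -2.384 -0.964
vertex -0.016 -2.867 -0.551
endloop
endfacet
facet normal 0.468 -0.753 0.462
outer loop
vertex -0.016 -2.867 -0.551
vertex 1.169 -2.384 -0.964
vertex 0.372 -2.387 -0.162
endloop
endfacet
facet normal -0.706 -0.004 0.708
outer loop
vertex -0.016 -2.867 -0.551
vertex 0.372 -2.387 -0.162
vertex -0.118 -2.151 -0.649
endloop
endfacet
facet normal -0.923 -0.313 0.224
outer loop
vertex 2.271 2.268 2.337
vertex 1.885 3.529 2.509
vertex 1.993 2.328 1.274
endloop
endfacet
facet normal 0.290 -0.948 -0.129
outer loop
vertex 3.655 2.891 0.871
vertex 2.271 2.268 2.337
vertex 1.993 2.328 1.274
endloop
endfacet
facet normal -0.923 -0.313 0.224
outer loop
vertex 1.993 2.328 1.274
vertex 1.885 3.529 2.509
vertex 1.607 3.589 1.446
endloop
endfacet
facet normal -0.253 0.054 -0.966
outer loop
vertex 1.607 3.589 1.446
vertex 3.655 2.891 0.871
vertex 1.993 2.328 1.274
endloop
endfacet
facet normal 0.253 -0.054 0.966
outer loop
vertex 2.271 2.268 2.337
vertex 3.547 4.092 2.106
vertex 1.885 3.529 2.509
endloop
endfacet
facet normal 0.290 -0.948 -0.129
outer loop
vertex 3.933 2.831 1.934
vertex 2.271 2.268 2.337
vertex 3.655 2.891 0.871
endloop
endfacet
facet normal 0.253 -0.054 0.966
outer loop
vertex 3.933 2.831 1.934
vertex 3.547 4.092 2.106
vertex 2.271 2.268 2.337
endloop
endfacet
facet normal -0.290 0.948 0.129
outer loop
vertex 1.885 3.529 2.509
vertex 3.547 4.092 2.106
vertex 1.607 3.589 1.446
endloop
endfacet
facet normal -0.253 0.054 -0.966
outer loop
vertex 3.269 4.152 1.043
vertex 3.655 2.891 0.871
vertex 1.607 3.589 1.446
endloop
endfacet
facet normal -0.290 0.948 0.129
outer loop
vertex 1.607 3.589 1.446
vertex 3.547 4.092 2.106
vertex 3.269 4.152 1.043
endloop
endfacet
facet normal 0.923 0.313 -0.224
outer loop
vertex 3.269 4.152 1.043
vertex 3.933 2.831 1.934
vertex 3.655 2.891 0.871
endloop
endfacet
facet normal 0.923 0.313 -0.224
outer loop
vertex 3.547 4.092 2.106
vertex 3.933 2.831 1.934
vertex 3.269 4.152 1.043
endloop
endfacet

endsolid


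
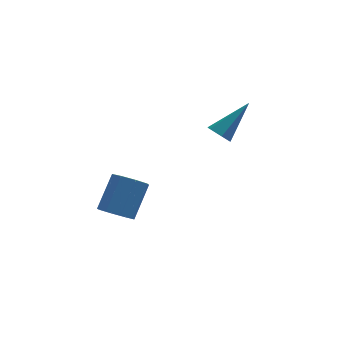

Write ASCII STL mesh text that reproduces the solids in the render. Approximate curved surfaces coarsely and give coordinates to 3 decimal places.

solid 
facet normal -0.432 -0.529 -0.730
outer loop
vertex -2.026 -4.36 -4.787
vertex -2.786 -4.238 -4.426
vertex -2.32 -3.822 -5.003
endloop
endfacet
facet normal 0.780 0.187 -0.597
outer loop
vertex -2.026 -4.36 -4.787
vertex -2.32 -3.822 -5.003
vertex -1.214 -3.365 -3.414
endloop
endfacet
facet normal 0.781 0.186 -0.597
outer loop
vertex -1.214 -3.365 -3.414
vertex -2.32 -3.822 -5.003
vertex -1.508 -2.827 -3.631
endloop
endfacet
facet normal 0.432 0.530 0.730
outer loop
vertex -1.214 -3.365 -3.414
vertex -1.508 -2.827 -3.631
vertex -1.974 -3.242 -3.054
endloop
endfacet
facet normal -0.431 -0.530 -0.730
outer loop
vertex -2.32 -3.822 -5.003
vertex -2.786 -4.238 -4.426
vertex -2.887 -3.527 -4.882
endloop
endfacet
facet normal 0.233 0.717 -0.657
outer loop
vertex -2.32 -3.822 -5.003
vertex -2.887 -3.527 -4.882
vertex -1.508 -2.827 -3.631
endloop
endfacet
facet normal 0.232 0.717 -0.657
outer loop
vertex -1.508 -2.827 -3.631
vertex -2.887 -3.527 -4.882
vertex -2.075 -2.532 -3.509
endloop
endfacet
facet normal 0.432 0.529 0.730
outer loop
vertex -1.508 -2.827 -3.631
vertex -2.075 -2.532 -3.509
vertex -1.974 -3.242 -3.054
endloop
endfacet
facet normal -0.432 -0.530 -0.730
outer loop
vertex -2.887 -3.527 -4.882
vertex -2.786 -4.238 -4.426
vertex -3.395 -3.649 -4.493
endloop
endfacet
facet normal -0.453 0.828 -0.332
outer loop
vertex -2.887 -3.527 -4.882
vertex -3.395 -3.649 -4.493
vertex -2.075 -2.532 -3.509
endloop
endfacet
facet normal -0.452 0.828 -0.333
outer loop
vertex -2.075 -2.532 -3.509
vertex -3.395 -3.649 -4.493
vertex -2.583 -2.653 -3.121
endloop
endfacet
facet normal 0.432 0.529 0.730
outer loop
vertex -2.075 -2.532 -3.509
vertex -2.583 -2.653 -3.121
vertex -1.974 -3.242 -3.054
endloop
endfacet
facet normal -0.432 -0.529 -0.730
outer loop
vertex -3.395 -3.649 -4.493
vertex -2.786 -4.238 -4.426
vertex -3.546 -4.115 -4.066
endloop
endfacet
facet normal -0.872 0.453 0.187
outer loop
vertex -3.395 -3.649 -4.493
vertex -3.546 -4.115 -4.066
vertex -2.583 -2.653 -3.121
endloop
endfacet
facet normal -0.872 0.453 0.187
outer loop
vertex -2.583 -2.653 -3.121
vertex -3.546 -4.115 -4.066
vertex -2.734 -3.12 -2.693
endloop
endfacet
facet normal 0.432 0.530 0.730
outer loop
vertex -2.583 -2.653 -3.121
vertex -2.734 -3.12 -2.693
vertex -1.974 -3.242 -3.054
endloop
endfacet
facet normal -0.432 -0.530 -0.730
outer loop
vertex -3.546 -4.115 -4.066
vertex -2.786 -4.238 -4.426
vertex -3.252 -4.653 -3.849
endloop
endfacet
facet normal -0.781 -0.186 0.597
outer loop
vertex -3.546 -4.115 -4.066
vertex -3.252 -4.653 -3.849
vertex -2.734 -3.12 -2.693
endloop
endfacet
facet normal -0.780 -0.187 0.597
outer loop
vertex -2.734 -3.12 -2.693
vertex -3.252 -4.653 -3.849
vertex -2.44 -3.658 -2.477
endloop
endfacet
facet normal 0.432 0.529 0.730
outer loop
vertex -2.734 -3.12 -2.693
vertex -2.44 -3.658 -2.477
vertex -1.974 -3.242 -3.054
endloop
endfacet
facet normal -0.432 -0.529 -0.730
outer loop
vertex -3.252 -4.653 -3.849
vertex -2.786 -4.238 -4.426
vertex -2.685 -4.948 -3.971
endloop
endfacet
facet normal -0.232 -0.717 0.657
outer loop
vertex -3.252 -4.653 -3.849
vertex -2.685 -4.948 -3.971
vertex -2.44 -3.658 -2.477
endloop
endfacet
facet normal -0.233 -0.717 0.657
outer loop
vertex -2.44 -3.658 -2.477
vertex -2.685 -4.948 -3.971
vertex -1.873 -3.953 -2.598
endloop
endfacet
facet normal 0.431 0.530 0.730
outer loop
vertex -2.44 -3.658 -2.477
vertex -1.873 -3.953 -2.598
vertex -1.974 -3.242 -3.054
endloop
endfacet
facet normal -0.432 -0.529 -0.730
outer loop
vertex -2.685 -4.948 -3.971
vertex -2.786 -4.238 -4.426
vertex -2.177 -4.827 -4.359
endloop
endfacet
facet normal 0.451 -0.828 0.333
outer loop
vertex -2.685 -4.948 -3.971
vertex -2.177 -4.827 -4.359
vertex -1.873 -3.953 -2.598
endloop
endfacet
facet normal 0.453 -0.827 0.332
outer loop
vertex -1.873 -3.953 -2.598
vertex -2.177 -4.827 -4.359
vertex -1.365 -3.831 -2.987
endloop
endfacet
facet normal 0.432 0.530 0.730
outer loop
vertex -1.873 -3.953 -2.598
vertex -1.365 -3.831 -2.987
vertex -1.974 -3.242 -3.054
endloop
endfacet
facet normal -0.432 -0.530 -0.730
outer loop
vertex -2.177 -4.827 -4.359
vertex -2.786 -4.238 -4.426
vertex -2.026 -4.36 -4.787
endloop
endfacet
facet normal 0.872 -0.453 -0.187
outer loop
vertex -2.177 -4.827 -4.359
vertex -2.026 -4.36 -4.787
vertex -1.365 -3.831 -2.987
endloop
endfacet
facet normal 0.871 -0.454 -0.187
outer loop
vertex -1.365 -3.831 -2.987
vertex -2.026 -4.36 -4.787
vertex -1.214 -3.365 -3.414
endloop
endfacet
facet normal 0.432 0.529 0.730
outer loop
vertex -1.365 -3.831 -2.987
vertex -1.214 -3.365 -3.414
vertex -1.974 -3.242 -3.054
endloop
endfacet
facet normal -0.684 -0.309 -0.660
outer loop
vertex 2.487 -2.442 -1.794
vertex 2.085 -1.988 -1.59
vertex 2.491 -1.864 -2.069
endloop
endfacet
facet normal 0.879 -0.210 -0.429
outer loop
vertex 2.487 -2.442 -1.794
vertex 2.491 -1.864 -2.069
vertex 3.535 -1.332 -0.19
endloop
endfacet
facet normal -0.684 -0.309 -0.660
outer loop
vertex 2.491 -1.864 -2.069
vertex 2.085 -1.988 -1.59
vertex 2.089 -1.41 -1.865
endloop
endfacet
facet normal 0.531 0.691 -0.491
outer loop
vertex 2.491 -1.864 -2.069
vertex 2.089 -1.41 -1.865
vertex 3.535 -1.332 -0.19
endloop
endfacet
facet normal -0.684 -0.309 -0.660
outer loop
vertex 2.089 -1.41 -1.865
vertex 2.085 -1.988 -1.59
vertex 1.683 -1.534 -1.386
endloop
endfacet
facet normal -0.175 0.979 0.105
outer loop
vertex 2.089 -1.41 -1.865
vertex 1.683 -1.534 -1.386
vertex 3.535 -1.332 -0.19
endloop
endfacet
facet normal -0.684 -0.309 -0.660
outer loop
vertex 1.683 -1.534 -1.386
vertex 2.085 -1.988 -1.59
vertex 1.679 -2.112 -1.111
endloop
endfacet
facet normal -0.533 0.367 0.763
outer loop
vertex 1.683 -1.534 -1.386
vertex 1.679 -2.112 -1.111
vertex 3.535 -1.332 -0.19
endloop
endfacet
facet normal -0.684 -0.309 -0.660
outer loop
vertex 1.679 -2.112 -1.111
vertex 2.085 -1.988 -1.59
vertex 2.081 -2.566 -1.315
endloop
endfacet
facet normal -0.185 -0.534 0.825
outer loop
vertex 1.679 -2.112 -1.111
vertex 2.081 -2.566 -1.315
vertex 3.535 -1.332 -0.19
endloop
endfacet
facet normal -0.684 -0.309 -0.660
outer loop
vertex 2.081 -2.566 -1.315
vertex 2.085 -1.988 -1.59
vertex 2.487 -2.442 -1.794
endloop
endfacet
facet normal 0.521 -0.822 0.229
outer loop
vertex 2.081 -2.566 -1.315
vertex 2.487 -2.442 -1.794
vertex 3.535 -1.332 -0.19
endloop
endfacet

endsolid


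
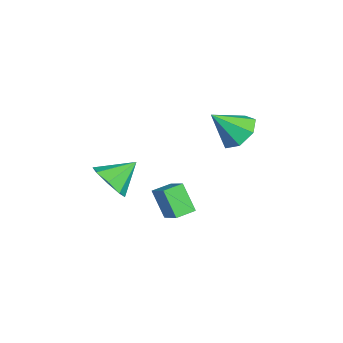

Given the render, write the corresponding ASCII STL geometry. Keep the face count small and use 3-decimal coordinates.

solid 
facet normal -0.488 -0.304 0.819
outer loop
vertex 0.452 -1.627 1.017
vertex 0.078 -0.77 1.112
vertex -0.605 -2.003 0.248
endloop
endfacet
facet normal 0.398 -0.912 -0.101
outer loop
vertex 0.122 -1.55 -0.972
vertex 0.452 -1.627 1.017
vertex -0.605 -2.003 0.248
endloop
endfacet
facet normal -0.488 -0.304 0.819
outer loop
vertex -0.605 -2.003 0.248
vertex 0.078 -0.77 1.112
vertex -0.979 -1.146 0.343
endloop
endfacet
facet normal -0.777 -0.276 -0.566
outer loop
vertex -0.979 -1.146 0.343
vertex 0.122 -1.55 -0.972
vertex -0.605 -2.003 0.248
endloop
endfacet
facet normal 0.777 0.276 0.566
outer loop
vertex 0.452 -1.627 1.017
vertex 0.805 -0.317 -0.108
vertex 0.078 -0.77 1.112
endloop
endfacet
facet normal 0.398 -0.912 -0.101
outer loop
vertex 1.179 -1.174 -0.203
vertex 0.452 -1.627 1.017
vertex 0.122 -1.55 -0.972
endloop
endfacet
facet normal 0.777 0.276 0.566
outer loop
vertex 1.179 -1.174 -0.203
vertex 0.805 -0.317 -0.108
vertex 0.452 -1.627 1.017
endloop
endfacet
facet normal -0.398 0.912 0.101
outer loop
vertex 0.078 -0.77 1.112
vertex 0.805 -0.317 -0.108
vertex -0.979 -1.146 0.343
endloop
endfacet
facet normal -0.777 -0.276 -0.566
outer loop
vertex -0.252 -0.693 -0.877
vertex 0.122 -1.55 -0.972
vertex -0.979 -1.146 0.343
endloop
endfacet
facet normal -0.398 0.912 0.101
outer loop
vertex -0.979 -1.146 0.343
vertex 0.805 -0.317 -0.108
vertex -0.252 -0.693 -0.877
endloop
endfacet
facet normal 0.488 0.304 -0.819
outer loop
vertex -0.252 -0.693 -0.877
vertex 1.179 -1.174 -0.203
vertex 0.122 -1.55 -0.972
endloop
endfacet
facet normal 0.488 0.304 -0.819
outer loop
vertex 0.805 -0.317 -0.108
vertex 1.179 -1.174 -0.203
vertex -0.252 -0.693 -0.877
endloop
endfacet
facet normal -0.036 0.694 -0.720
outer loop
vertex -1.025 2.354 3.266
vertex -1.79 1.85 2.818
vertex -1.84 2.582 3.526
endloop
endfacet
facet normal 0.360 0.268 0.893
outer loop
vertex -1.025 2.354 3.266
vertex -1.84 2.582 3.526
vertex -1.73 0.65 4.062
endloop
endfacet
facet normal -0.035 0.694 -0.720
outer loop
vertex -1.84 2.582 3.526
vertex -1.79 1.85 2.818
vertex -2.617 2.259 3.253
endloop
endfacet
facet normal -0.404 0.223 0.887
outer loop
vertex -1.84 2.582 3.526
vertex -2.617 2.259 3.253
vertex -1.73 0.65 4.062
endloop
endfacet
facet normal -0.035 0.694 -0.719
outer loop
vertex -2.617 2.259 3.253
vertex -1.79 1.85 2.818
vertex -2.772 1.628 2.652
endloop
endfacet
facet normal -0.852 -0.235 0.467
outer loop
vertex -2.617 2.259 3.253
vertex -2.772 1.628 2.652
vertex -1.73 0.65 4.062
endloop
endfacet
facet normal -0.035 0.694 -0.719
outer loop
vertex -2.772 1.628 2.652
vertex -1.79 1.85 2.818
vertex -2.188 1.164 2.176
endloop
endfacet
facet normal -0.646 -0.761 -0.051
outer loop
vertex -2.772 1.628 2.652
vertex -2.188 1.164 2.176
vertex -1.73 0.65 4.062
endloop
endfacet
facet normal -0.036 0.694 -0.719
outer loop
vertex -2.188 1.164 2.176
vertex -1.79 1.85 2.818
vertex -1.304 1.217 2.183
endloop
endfacet
facet normal 0.060 -0.959 -0.276
outer loop
vertex -2.188 1.164 2.176
vertex -1.304 1.217 2.183
vertex -1.73 0.65 4.062
endloop
endfacet
facet normal -0.036 0.694 -0.719
outer loop
vertex -1.304 1.217 2.183
vertex -1.79 1.85 2.818
vertex -0.787 1.746 2.668
endloop
endfacet
facet normal 0.732 -0.680 -0.039
outer loop
vertex -1.304 1.217 2.183
vertex -0.787 1.746 2.668
vertex -1.73 0.65 4.062
endloop
endfacet
facet normal -0.036 0.694 -0.719
outer loop
vertex -0.787 1.746 2.668
vertex -1.79 1.85 2.818
vertex -1.025 2.354 3.266
endloop
endfacet
facet normal 0.866 -0.134 0.481
outer loop
vertex -0.787 1.746 2.668
vertex -1.025 2.354 3.266
vertex -1.73 0.65 4.062
endloop
endfacet
facet normal 0.273 -0.781 -0.561
outer loop
vertex 0.764 -3.974 1.948
vertex -0.06 -3.852 1.377
vertex 0.886 -3.501 1.349
endloop
endfacet
facet normal 0.671 0.509 0.539
outer loop
vertex 0.764 -3.974 1.948
vertex 0.886 -3.501 1.349
vertex -0.48 -2.648 2.243
endloop
endfacet
facet normal 0.273 -0.781 -0.562
outer loop
vertex 0.886 -3.501 1.349
vertex -0.06 -3.852 1.377
vertex 0.454 -3.233 0.767
endloop
endfacet
facet normal 0.529 0.849 -0.002
outer loop
vertex 0.886 -3.501 1.349
vertex 0.454 -3.233 0.767
vertex -0.48 -2.648 2.243
endloop
endfacet
facet normal 0.272 -0.781 -0.563
outer loop
vertex 0.454 -3.233 0.767
vertex -0.06 -3.852 1.377
vertex -0.28 -3.327 0.542
endloop
endfacet
facet normal -0.005 0.929 -0.371
outer loop
vertex 0.454 -3.233 0.767
vertex -0.28 -3.327 0.542
vertex -0.48 -2.648 2.243
endloop
endfacet
facet normal 0.272 -0.781 -0.563
outer loop
vertex -0.28 -3.327 0.542
vertex -0.06 -3.852 1.377
vertex -0.885 -3.729 0.807
endloop
endfacet
facet normal -0.620 0.701 -0.353
outer loop
vertex -0.28 -3.327 0.542
vertex -0.885 -3.729 0.807
vertex -0.48 -2.648 2.243
endloop
endfacet
facet normal 0.272 -0.781 -0.562
outer loop
vertex -0.885 -3.729 0.807
vertex -0.06 -3.852 1.377
vertex -1.007 -4.202 1.406
endloop
endfacet
facet normal -0.953 0.300 0.043
outer loop
vertex -0.885 -3.729 0.807
vertex -1.007 -4.202 1.406
vertex -0.48 -2.648 2.243
endloop
endfacet
facet normal 0.272 -0.782 -0.562
outer loop
vertex -1.007 -4.202 1.406
vertex -0.06 -3.852 1.377
vertex -0.575 -4.47 1.988
endloop
endfacet
facet normal -0.811 -0.039 0.584
outer loop
vertex -1.007 -4.202 1.406
vertex -0.575 -4.47 1.988
vertex -0.48 -2.648 2.243
endloop
endfacet
facet normal 0.271 -0.782 -0.562
outer loop
vertex -0.575 -4.47 1.988
vertex -0.06 -3.852 1.377
vertex 0.159 -4.376 2.212
endloop
endfacet
facet normal -0.276 -0.119 0.954
outer loop
vertex -0.575 -4.47 1.988
vertex 0.159 -4.376 2.212
vertex -0.48 -2.648 2.243
endloop
endfacet
facet normal 0.274 -0.781 -0.562
outer loop
vertex 0.159 -4.376 2.212
vertex -0.06 -3.852 1.377
vertex 0.764 -3.974 1.948
endloop
endfacet
facet normal 0.337 0.108 0.935
outer loop
vertex 0.159 -4.376 2.212
vertex 0.764 -3.974 1.948
vertex -0.48 -2.648 2.243
endloop
endfacet

endsolid


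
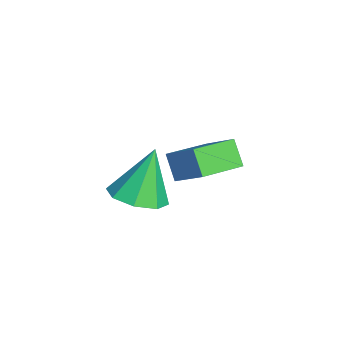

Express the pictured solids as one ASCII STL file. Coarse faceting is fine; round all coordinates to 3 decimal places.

solid 
facet normal 0.247 -0.295 -0.923
outer loop
vertex 3.12 0.958 -2.309
vertex 2.141 1.119 -2.622
vertex 3.003 1.699 -2.577
endloop
endfacet
facet normal 0.762 0.323 0.561
outer loop
vertex 3.12 0.958 -2.309
vertex 3.003 1.699 -2.577
vertex 1.639 1.721 -0.738
endloop
endfacet
facet normal 0.247 -0.295 -0.923
outer loop
vertex 3.003 1.699 -2.577
vertex 2.141 1.119 -2.622
vertex 2.382 2.1 -2.871
endloop
endfacet
facet normal 0.415 0.860 0.297
outer loop
vertex 3.003 1.699 -2.577
vertex 2.382 2.1 -2.871
vertex 1.639 1.721 -0.738
endloop
endfacet
facet normal 0.246 -0.295 -0.923
outer loop
vertex 2.382 2.1 -2.871
vertex 2.141 1.119 -2.622
vertex 1.619 1.926 -3.019
endloop
endfacet
facet normal -0.238 0.967 0.089
outer loop
vertex 2.382 2.1 -2.871
vertex 1.619 1.926 -3.019
vertex 1.639 1.721 -0.738
endloop
endfacet
facet normal 0.246 -0.295 -0.923
outer loop
vertex 1.619 1.926 -3.019
vertex 2.141 1.119 -2.622
vertex 1.162 1.28 -2.934
endloop
endfacet
facet normal -0.811 0.582 0.059
outer loop
vertex 1.619 1.926 -3.019
vertex 1.162 1.28 -2.934
vertex 1.639 1.721 -0.738
endloop
endfacet
facet normal 0.246 -0.295 -0.923
outer loop
vertex 1.162 1.28 -2.934
vertex 2.141 1.119 -2.622
vertex 1.279 0.539 -2.666
endloop
endfacet
facet normal -0.972 -0.072 0.225
outer loop
vertex 1.162 1.28 -2.934
vertex 1.279 0.539 -2.666
vertex 1.639 1.721 -0.738
endloop
endfacet
facet normal 0.246 -0.296 -0.923
outer loop
vertex 1.279 0.539 -2.666
vertex 2.141 1.119 -2.622
vertex 1.9 0.138 -2.372
endloop
endfacet
facet normal -0.625 -0.608 0.490
outer loop
vertex 1.279 0.539 -2.666
vertex 1.9 0.138 -2.372
vertex 1.639 1.721 -0.738
endloop
endfacet
facet normal 0.245 -0.296 -0.923
outer loop
vertex 1.9 0.138 -2.372
vertex 2.141 1.119 -2.622
vertex 2.663 0.312 -2.225
endloop
endfacet
facet normal 0.029 -0.716 0.698
outer loop
vertex 1.9 0.138 -2.372
vertex 2.663 0.312 -2.225
vertex 1.639 1.721 -0.738
endloop
endfacet
facet normal 0.247 -0.295 -0.923
outer loop
vertex 2.663 0.312 -2.225
vertex 2.141 1.119 -2.622
vertex 3.12 0.958 -2.309
endloop
endfacet
facet normal 0.601 -0.331 0.727
outer loop
vertex 2.663 0.312 -2.225
vertex 3.12 0.958 -2.309
vertex 1.639 1.721 -0.738
endloop
endfacet
facet normal -0.562 -0.226 0.796
outer loop
vertex -0.385 3.091 -2.336
vertex -1.379 4.538 -2.628
vertex -1.348 2.243 -3.257
endloop
endfacet
facet normal 0.558 -0.813 0.165
outer loop
vertex -0.701 2.502 -4.172
vertex -0.385 3.091 -2.336
vertex -1.348 2.243 -3.257
endloop
endfacet
facet normal -0.563 -0.226 0.795
outer loop
vertex -1.348 2.243 -3.257
vertex -1.379 4.538 -2.628
vertex -2.342 3.69 -3.55
endloop
endfacet
facet normal -0.610 -0.537 -0.583
outer loop
vertex -2.342 3.69 -3.55
vertex -0.701 2.502 -4.172
vertex -1.348 2.243 -3.257
endloop
endfacet
facet normal 0.610 0.537 0.583
outer loop
vertex -0.385 3.091 -2.336
vertex -0.732 4.797 -3.543
vertex -1.379 4.538 -2.628
endloop
endfacet
facet normal 0.558 -0.813 0.165
outer loop
vertex 0.262 3.35 -3.25
vertex -0.385 3.091 -2.336
vertex -0.701 2.502 -4.172
endloop
endfacet
facet normal 0.609 0.537 0.584
outer loop
vertex 0.262 3.35 -3.25
vertex -0.732 4.797 -3.543
vertex -0.385 3.091 -2.336
endloop
endfacet
facet normal -0.558 0.813 -0.165
outer loop
vertex -1.379 4.538 -2.628
vertex -0.732 4.797 -3.543
vertex -2.342 3.69 -3.55
endloop
endfacet
facet normal -0.610 -0.537 -0.584
outer loop
vertex -1.695 3.949 -4.464
vertex -0.701 2.502 -4.172
vertex -2.342 3.69 -3.55
endloop
endfacet
facet normal -0.558 0.813 -0.165
outer loop
vertex -2.342 3.69 -3.55
vertex -0.732 4.797 -3.543
vertex -1.695 3.949 -4.464
endloop
endfacet
facet normal 0.563 0.226 -0.795
outer loop
vertex -1.695 3.949 -4.464
vertex 0.262 3.35 -3.25
vertex -0.701 2.502 -4.172
endloop
endfacet
facet normal 0.562 0.225 -0.796
outer loop
vertex -0.732 4.797 -3.543
vertex 0.262 3.35 -3.25
vertex -1.695 3.949 -4.464
endloop
endfacet

endsolid


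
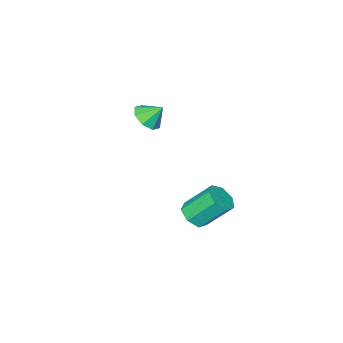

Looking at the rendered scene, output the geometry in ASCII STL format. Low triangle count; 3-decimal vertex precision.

solid 
facet normal 0.465 -0.491 -0.737
outer loop
vertex 0.678 2.109 -3.678
vertex 0.037 2.367 -4.255
vertex 0.807 2.785 -4.047
endloop
endfacet
facet normal 0.869 0.098 0.484
outer loop
vertex 0.678 2.109 -3.678
vertex 0.807 2.785 -4.047
vertex -0.277 3.114 -2.168
endloop
endfacet
facet normal 0.869 0.098 0.484
outer loop
vertex -0.277 3.114 -2.168
vertex 0.807 2.785 -4.047
vertex -0.148 3.79 -2.536
endloop
endfacet
facet normal -0.466 0.490 0.737
outer loop
vertex -0.277 3.114 -2.168
vertex -0.148 3.79 -2.536
vertex -0.917 3.373 -2.745
endloop
endfacet
facet normal 0.465 -0.490 -0.737
outer loop
vertex 0.807 2.785 -4.047
vertex 0.037 2.367 -4.255
vertex 0.357 3.147 -4.572
endloop
endfacet
facet normal 0.671 0.738 -0.067
outer loop
vertex 0.807 2.785 -4.047
vertex 0.357 3.147 -4.572
vertex -0.148 3.79 -2.536
endloop
endfacet
facet normal 0.671 0.738 -0.067
outer loop
vertex -0.148 3.79 -2.536
vertex 0.357 3.147 -4.572
vertex -0.598 4.152 -3.062
endloop
endfacet
facet normal -0.466 0.490 0.736
outer loop
vertex -0.148 3.79 -2.536
vertex -0.598 4.152 -3.062
vertex -0.917 3.373 -2.745
endloop
endfacet
facet normal 0.466 -0.490 -0.737
outer loop
vertex 0.357 3.147 -4.572
vertex 0.037 2.367 -4.255
vertex -0.334 2.922 -4.859
endloop
endfacet
facet normal -0.032 0.823 -0.568
outer loop
vertex 0.357 3.147 -4.572
vertex -0.334 2.922 -4.859
vertex -0.598 4.152 -3.062
endloop
endfacet
facet normal -0.032 0.823 -0.568
outer loop
vertex -0.598 4.152 -3.062
vertex -0.334 2.922 -4.859
vertex -1.289 3.927 -3.349
endloop
endfacet
facet normal -0.466 0.490 0.737
outer loop
vertex -0.598 4.152 -3.062
vertex -1.289 3.927 -3.349
vertex -0.917 3.373 -2.745
endloop
endfacet
facet normal 0.466 -0.490 -0.737
outer loop
vertex -0.334 2.922 -4.859
vertex 0.037 2.367 -4.255
vertex -0.745 2.279 -4.691
endloop
endfacet
facet normal -0.712 0.287 -0.641
outer loop
vertex -0.334 2.922 -4.859
vertex -0.745 2.279 -4.691
vertex -1.289 3.927 -3.349
endloop
endfacet
facet normal -0.712 0.287 -0.641
outer loop
vertex -1.289 3.927 -3.349
vertex -0.745 2.279 -4.691
vertex -1.7 3.284 -3.181
endloop
endfacet
facet normal -0.466 0.490 0.737
outer loop
vertex -1.289 3.927 -3.349
vertex -1.7 3.284 -3.181
vertex -0.917 3.373 -2.745
endloop
endfacet
facet normal 0.466 -0.490 -0.737
outer loop
vertex -0.745 2.279 -4.691
vertex 0.037 2.367 -4.255
vertex -0.567 1.703 -4.195
endloop
endfacet
facet normal -0.855 -0.464 -0.232
outer loop
vertex -0.745 2.279 -4.691
vertex -0.567 1.703 -4.195
vertex -1.7 3.284 -3.181
endloop
endfacet
facet normal -0.855 -0.464 -0.232
outer loop
vertex -1.7 3.284 -3.181
vertex -0.567 1.703 -4.195
vertex -1.522 2.708 -2.685
endloop
endfacet
facet normal -0.466 0.490 0.737
outer loop
vertex -1.7 3.284 -3.181
vertex -1.522 2.708 -2.685
vertex -0.917 3.373 -2.745
endloop
endfacet
facet normal 0.466 -0.490 -0.737
outer loop
vertex -0.567 1.703 -4.195
vertex 0.037 2.367 -4.255
vertex 0.066 1.627 -3.744
endloop
endfacet
facet normal -0.355 -0.866 0.352
outer loop
vertex -0.567 1.703 -4.195
vertex 0.066 1.627 -3.744
vertex -1.522 2.708 -2.685
endloop
endfacet
facet normal -0.355 -0.866 0.352
outer loop
vertex -1.522 2.708 -2.685
vertex 0.066 1.627 -3.744
vertex -0.888 2.632 -2.234
endloop
endfacet
facet normal -0.466 0.490 0.737
outer loop
vertex -1.522 2.708 -2.685
vertex -0.888 2.632 -2.234
vertex -0.917 3.373 -2.745
endloop
endfacet
facet normal 0.466 -0.490 -0.737
outer loop
vertex 0.066 1.627 -3.744
vertex 0.037 2.367 -4.255
vertex 0.678 2.109 -3.678
endloop
endfacet
facet normal 0.413 -0.616 0.671
outer loop
vertex 0.066 1.627 -3.744
vertex 0.678 2.109 -3.678
vertex -0.888 2.632 -2.234
endloop
endfacet
facet normal 0.413 -0.616 0.671
outer loop
vertex -0.888 2.632 -2.234
vertex 0.678 2.109 -3.678
vertex -0.277 3.114 -2.168
endloop
endfacet
facet normal -0.466 0.490 0.737
outer loop
vertex -0.888 2.632 -2.234
vertex -0.277 3.114 -2.168
vertex -0.917 3.373 -2.745
endloop
endfacet
facet normal 0.468 -0.504 -0.726
outer loop
vertex -0.809 -3.056 -0.726
vertex -1.575 -3.627 -0.823
vertex -1.292 -2.799 -1.216
endloop
endfacet
facet normal 0.202 0.935 0.291
outer loop
vertex -0.809 -3.056 -0.726
vertex -1.292 -2.799 -1.216
vertex -2.145 -3.013 0.063
endloop
endfacet
facet normal 0.468 -0.504 -0.725
outer loop
vertex -1.292 -2.799 -1.216
vertex -1.575 -3.627 -0.823
vertex -1.94 -3.027 -1.476
endloop
endfacet
facet normal -0.313 0.948 -0.050
outer loop
vertex -1.292 -2.799 -1.216
vertex -1.94 -3.027 -1.476
vertex -2.145 -3.013 0.063
endloop
endfacet
facet normal 0.467 -0.505 -0.725
outer loop
vertex -1.94 -3.027 -1.476
vertex -1.575 -3.627 -0.823
vertex -2.375 -3.606 -1.353
endloop
endfacet
facet normal -0.806 0.581 -0.113
outer loop
vertex -1.94 -3.027 -1.476
vertex -2.375 -3.606 -1.353
vertex -2.145 -3.013 0.063
endloop
endfacet
facet normal 0.468 -0.503 -0.727
outer loop
vertex -2.375 -3.606 -1.353
vertex -1.575 -3.627 -0.823
vertex -2.34 -4.199 -0.92
endloop
endfacet
facet normal -0.989 0.045 0.142
outer loop
vertex -2.375 -3.606 -1.353
vertex -2.34 -4.199 -0.92
vertex -2.145 -3.013 0.063
endloop
endfacet
facet normal 0.469 -0.504 -0.725
outer loop
vertex -2.34 -4.199 -0.92
vertex -1.575 -3.627 -0.823
vertex -1.857 -4.456 -0.429
endloop
endfacet
facet normal -0.753 -0.342 0.562
outer loop
vertex -2.34 -4.199 -0.92
vertex -1.857 -4.456 -0.429
vertex -2.145 -3.013 0.063
endloop
endfacet
facet normal 0.468 -0.504 -0.726
outer loop
vertex -1.857 -4.456 -0.429
vertex -1.575 -3.627 -0.823
vertex -1.209 -4.228 -0.17
endloop
endfacet
facet normal -0.236 -0.355 0.904
outer loop
vertex -1.857 -4.456 -0.429
vertex -1.209 -4.228 -0.17
vertex -2.145 -3.013 0.063
endloop
endfacet
facet normal 0.467 -0.504 -0.726
outer loop
vertex -1.209 -4.228 -0.17
vertex -1.575 -3.627 -0.823
vertex -0.775 -3.649 -0.293
endloop
endfacet
facet normal 0.257 0.013 0.966
outer loop
vertex -1.209 -4.228 -0.17
vertex -0.775 -3.649 -0.293
vertex -2.145 -3.013 0.063
endloop
endfacet
facet normal 0.467 -0.504 -0.726
outer loop
vertex -0.775 -3.649 -0.293
vertex -1.575 -3.627 -0.823
vertex -0.809 -3.056 -0.726
endloop
endfacet
facet normal 0.439 0.546 0.713
outer loop
vertex -0.775 -3.649 -0.293
vertex -0.809 -3.056 -0.726
vertex -2.145 -3.013 0.063
endloop
endfacet

endsolid


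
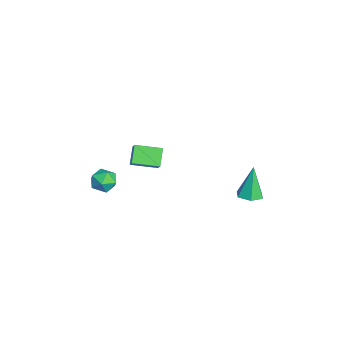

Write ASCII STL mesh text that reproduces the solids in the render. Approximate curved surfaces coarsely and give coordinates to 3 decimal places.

solid 
facet normal -0.710 0.197 0.676
outer loop
vertex 2.688 -2.44 4.738
vertex 2.823 -0.993 4.458
vertex 2.101 -2.501 4.14
endloop
endfacet
facet normal -0.091 -0.978 0.189
outer loop
vertex 2.917 -2.727 3.362
vertex 2.688 -2.44 4.738
vertex 2.101 -2.501 4.14
endloop
endfacet
facet normal -0.710 0.197 0.676
outer loop
vertex 2.101 -2.501 4.14
vertex 2.823 -0.993 4.458
vertex 2.236 -1.054 3.86
endloop
endfacet
facet normal -0.699 -0.073 -0.712
outer loop
vertex 2.236 -1.054 3.86
vertex 2.917 -2.727 3.362
vertex 2.101 -2.501 4.14
endloop
endfacet
facet normal 0.699 0.073 0.712
outer loop
vertex 2.688 -2.44 4.738
vertex 3.639 -1.219 3.68
vertex 2.823 -0.993 4.458
endloop
endfacet
facet normal -0.091 -0.978 0.189
outer loop
vertex 3.504 -2.666 3.96
vertex 2.688 -2.44 4.738
vertex 2.917 -2.727 3.362
endloop
endfacet
facet normal 0.699 0.073 0.712
outer loop
vertex 3.504 -2.666 3.96
vertex 3.639 -1.219 3.68
vertex 2.688 -2.44 4.738
endloop
endfacet
facet normal 0.091 0.978 -0.189
outer loop
vertex 2.823 -0.993 4.458
vertex 3.639 -1.219 3.68
vertex 2.236 -1.054 3.86
endloop
endfacet
facet normal -0.699 -0.073 -0.712
outer loop
vertex 3.052 -1.28 3.082
vertex 2.917 -2.727 3.362
vertex 2.236 -1.054 3.86
endloop
endfacet
facet normal 0.091 0.978 -0.189
outer loop
vertex 2.236 -1.054 3.86
vertex 3.639 -1.219 3.68
vertex 3.052 -1.28 3.082
endloop
endfacet
facet normal 0.710 -0.197 -0.676
outer loop
vertex 3.052 -1.28 3.082
vertex 3.504 -2.666 3.96
vertex 2.917 -2.727 3.362
endloop
endfacet
facet normal 0.710 -0.197 -0.676
outer loop
vertex 3.639 -1.219 3.68
vertex 3.504 -2.666 3.96
vertex 3.052 -1.28 3.082
endloop
endfacet
facet normal 0.225 -0.116 -0.968
outer loop
vertex 3.871 3.496 0.654
vertex 3.133 3.544 0.477
vertex 3.56 4.172 0.501
endloop
endfacet
facet normal 0.769 0.455 0.448
outer loop
vertex 3.871 3.496 0.654
vertex 3.56 4.172 0.501
vertex 2.687 3.776 2.403
endloop
endfacet
facet normal 0.225 -0.116 -0.967
outer loop
vertex 3.56 4.172 0.501
vertex 3.133 3.544 0.477
vertex 2.823 4.22 0.324
endloop
endfacet
facet normal 0.013 0.978 0.210
outer loop
vertex 3.56 4.172 0.501
vertex 2.823 4.22 0.324
vertex 2.687 3.776 2.403
endloop
endfacet
facet normal 0.225 -0.116 -0.967
outer loop
vertex 2.823 4.22 0.324
vertex 3.133 3.544 0.477
vertex 2.396 3.592 0.3
endloop
endfacet
facet normal -0.826 0.559 0.065
outer loop
vertex 2.823 4.22 0.324
vertex 2.396 3.592 0.3
vertex 2.687 3.776 2.403
endloop
endfacet
facet normal 0.225 -0.117 -0.967
outer loop
vertex 2.396 3.592 0.3
vertex 3.133 3.544 0.477
vertex 2.707 2.916 0.454
endloop
endfacet
facet normal -0.910 -0.382 0.159
outer loop
vertex 2.396 3.592 0.3
vertex 2.707 2.916 0.454
vertex 2.687 3.776 2.403
endloop
endfacet
facet normal 0.225 -0.117 -0.967
outer loop
vertex 2.707 2.916 0.454
vertex 3.133 3.544 0.477
vertex 3.444 2.868 0.631
endloop
endfacet
facet normal -0.154 -0.905 0.398
outer loop
vertex 2.707 2.916 0.454
vertex 3.444 2.868 0.631
vertex 2.687 3.776 2.403
endloop
endfacet
facet normal 0.224 -0.117 -0.967
outer loop
vertex 3.444 2.868 0.631
vertex 3.133 3.544 0.477
vertex 3.871 3.496 0.654
endloop
endfacet
facet normal 0.686 -0.486 0.542
outer loop
vertex 3.444 2.868 0.631
vertex 3.871 3.496 0.654
vertex 2.687 3.776 2.403
endloop
endfacet
facet normal -0.951 -0.307 0.022
outer loop
vertex -0.453 -3.803 -0.369
vertex -0.196 -4.586 -0.198
vertex -0.355 -4.048 0.429
endloop
endfacet
facet normal -0.900 0.374 0.225
outer loop
vertex -0.453 -3.803 -0.369
vertex -0.355 -4.048 0.429
vertex -0.098 -3.285 0.189
endloop
endfacet
facet normal -0.597 0.741 -0.308
outer loop
vertex -0.453 -3.803 -0.369
vertex -0.098 -3.285 0.189
vertex 0.221 -3.35 -0.587
endloop
endfacet
facet normal -0.463 0.285 -0.839
outer loop
vertex -0.453 -3.803 -0.369
vertex 0.221 -3.35 -0.587
vertex 0.16 -4.154 -0.826
endloop
endfacet
facet normal -0.682 -0.363 -0.636
outer loop
vertex -0.453 -3.803 -0.369
vertex 0.16 -4.154 -0.826
vertex -0.196 -4.586 -0.198
endloop
endfacet
facet normal -0.463 0.404 0.789
outer loop
vertex -0.098 -3.285 0.189
vertex -0.355 -4.048 0.429
vertex 0.38 -3.746 0.706
endloop
endfacet
facet normal -0.547 -0.699 0.461
outer loop
vertex -0.355 -4.048 0.429
vertex -0.196 -4.586 -0.198
vertex 0.319 -4.55 0.467
endloop
endfacet
facet normal -0.108 -0.789 -0.604
outer loop
vertex -0.196 -4.586 -0.198
vertex 0.16 -4.154 -0.826
vertex 0.638 -4.615 -0.309
endloop
endfacet
facet normal 0.246 0.259 -0.934
outer loop
vertex 0.16 -4.154 -0.826
vertex 0.221 -3.35 -0.587
vertex 0.895 -3.852 -0.549
endloop
endfacet
facet normal 0.025 0.997 -0.073
outer loop
vertex 0.221 -3.35 -0.587
vertex -0.098 -3.285 0.189
vertex 0.736 -3.314 0.078
endloop
endfacet
facet normal 0.463 -0.285 0.839
outer loop
vertex 0.993 -4.097 0.249
vertex 0.38 -3.746 0.706
vertex 0.319 -4.55 0.467
endloop
endfacet
facet normal 0.597 -0.741 0.308
outer loop
vertex 0.993 -4.097 0.249
vertex 0.319 -4.55 0.467
vertex 0.638 -4.615 -0.309
endloop
endfacet
facet normal 0.900 -0.374 -0.225
outer loop
vertex 0.993 -4.097 0.249
vertex 0.638 -4.615 -0.309
vertex 0.895 -3.852 -0.549
endloop
endfacet
facet normal 0.951 0.307 -0.022
outer loop
vertex 0.993 -4.097 0.249
vertex 0.895 -3.852 -0.549
vertex 0.736 -3.314 0.078
endloop
endfacet
facet normal 0.682 0.363 0.636
outer loop
vertex 0.993 -4.097 0.249
vertex 0.736 -3.314 0.078
vertex 0.38 -3.746 0.706
endloop
endfacet
facet normal -0.246 -0.259 0.934
outer loop
vertex 0.319 -4.55 0.467
vertex 0.38 -3.746 0.706
vertex -0.355 -4.048 0.429
endloop
endfacet
facet normal -0.025 -0.997 0.073
outer loop
vertex 0.638 -4.615 -0.309
vertex 0.319 -4.55 0.467
vertex -0.196 -4.586 -0.198
endloop
endfacet
facet normal 0.463 -0.404 -0.789
outer loop
vertex 0.895 -3.852 -0.549
vertex 0.638 -4.615 -0.309
vertex 0.16 -4.154 -0.826
endloop
endfacet
facet normal 0.547 0.699 -0.461
outer loop
vertex 0.736 -3.314 0.078
vertex 0.895 -3.852 -0.549
vertex 0.221 -3.35 -0.587
endloop
endfacet
facet normal 0.108 0.789 0.604
outer loop
vertex 0.38 -3.746 0.706
vertex 0.736 -3.314 0.078
vertex -0.098 -3.285 0.189
endloop
endfacet

endsolid


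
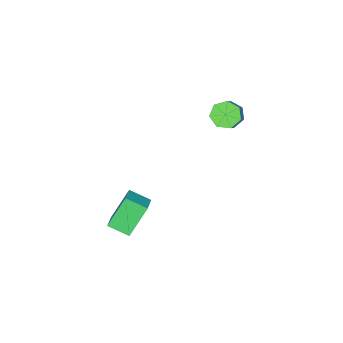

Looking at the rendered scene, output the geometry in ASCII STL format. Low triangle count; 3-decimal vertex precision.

solid 
facet normal -0.657 -0.309 -0.687
outer loop
vertex -3.669 3.531 2.876
vertex -4.271 3.623 3.41
vertex -3.975 4.163 2.884
endloop
endfacet
facet normal 0.615 0.307 -0.726
outer loop
vertex -3.669 3.531 2.876
vertex -3.975 4.163 2.884
vertex -2.827 3.925 3.756
endloop
endfacet
facet normal 0.615 0.308 -0.726
outer loop
vertex -2.827 3.925 3.756
vertex -3.975 4.163 2.884
vertex -3.133 4.558 3.765
endloop
endfacet
facet normal 0.657 0.308 0.688
outer loop
vertex -2.827 3.925 3.756
vertex -3.133 4.558 3.765
vertex -3.429 4.017 4.29
endloop
endfacet
facet normal -0.659 -0.308 -0.687
outer loop
vertex -3.975 4.163 2.884
vertex -4.271 3.623 3.41
vertex -4.503 4.389 3.289
endloop
endfacet
facet normal 0.043 0.895 -0.443
outer loop
vertex -3.975 4.163 2.884
vertex -4.503 4.389 3.289
vertex -3.133 4.558 3.765
endloop
endfacet
facet normal 0.044 0.895 -0.444
outer loop
vertex -3.133 4.558 3.765
vertex -4.503 4.389 3.289
vertex -3.662 4.784 4.169
endloop
endfacet
facet normal 0.657 0.308 0.688
outer loop
vertex -3.133 4.558 3.765
vertex -3.662 4.784 4.169
vertex -3.429 4.017 4.29
endloop
endfacet
facet normal -0.657 -0.308 -0.688
outer loop
vertex -4.503 4.389 3.289
vertex -4.271 3.623 3.41
vertex -4.857 4.038 3.784
endloop
endfacet
facet normal -0.561 0.810 0.173
outer loop
vertex -4.503 4.389 3.289
vertex -4.857 4.038 3.784
vertex -3.662 4.784 4.169
endloop
endfacet
facet normal -0.561 0.809 0.175
outer loop
vertex -3.662 4.784 4.169
vertex -4.857 4.038 3.784
vertex -4.015 4.432 4.665
endloop
endfacet
facet normal 0.658 0.308 0.687
outer loop
vertex -3.662 4.784 4.169
vertex -4.015 4.432 4.665
vertex -3.429 4.017 4.29
endloop
endfacet
facet normal -0.657 -0.309 -0.687
outer loop
vertex -4.857 4.038 3.784
vertex -4.271 3.623 3.41
vertex -4.769 3.374 3.998
endloop
endfacet
facet normal -0.743 0.114 0.659
outer loop
vertex -4.857 4.038 3.784
vertex -4.769 3.374 3.998
vertex -4.015 4.432 4.665
endloop
endfacet
facet normal -0.743 0.114 0.659
outer loop
vertex -4.015 4.432 4.665
vertex -4.769 3.374 3.998
vertex -3.928 3.768 4.878
endloop
endfacet
facet normal 0.658 0.307 0.688
outer loop
vertex -4.015 4.432 4.665
vertex -3.928 3.768 4.878
vertex -3.429 4.017 4.29
endloop
endfacet
facet normal -0.658 -0.308 -0.687
outer loop
vertex -4.769 3.374 3.998
vertex -4.271 3.623 3.41
vertex -4.306 2.897 3.769
endloop
endfacet
facet normal -0.366 -0.667 0.649
outer loop
vertex -4.769 3.374 3.998
vertex -4.306 2.897 3.769
vertex -3.928 3.768 4.878
endloop
endfacet
facet normal -0.365 -0.668 0.649
outer loop
vertex -3.928 3.768 4.878
vertex -4.306 2.897 3.769
vertex -3.465 3.292 4.649
endloop
endfacet
facet normal 0.657 0.308 0.688
outer loop
vertex -3.928 3.768 4.878
vertex -3.465 3.292 4.649
vertex -3.429 4.017 4.29
endloop
endfacet
facet normal -0.657 -0.308 -0.688
outer loop
vertex -4.306 2.897 3.769
vertex -4.271 3.623 3.41
vertex -3.816 2.967 3.269
endloop
endfacet
facet normal 0.288 -0.946 0.150
outer loop
vertex -4.306 2.897 3.769
vertex -3.816 2.967 3.269
vertex -3.465 3.292 4.649
endloop
endfacet
facet normal 0.288 -0.946 0.150
outer loop
vertex -3.465 3.292 4.649
vertex -3.816 2.967 3.269
vertex -2.975 3.362 4.15
endloop
endfacet
facet normal 0.657 0.308 0.688
outer loop
vertex -3.465 3.292 4.649
vertex -2.975 3.362 4.15
vertex -3.429 4.017 4.29
endloop
endfacet
facet normal -0.657 -0.308 -0.688
outer loop
vertex -3.816 2.967 3.269
vertex -4.271 3.623 3.41
vertex -3.669 3.531 2.876
endloop
endfacet
facet normal 0.725 -0.511 -0.462
outer loop
vertex -3.816 2.967 3.269
vertex -3.669 3.531 2.876
vertex -2.975 3.362 4.15
endloop
endfacet
facet normal 0.723 -0.513 -0.462
outer loop
vertex -2.975 3.362 4.15
vertex -3.669 3.531 2.876
vertex -2.827 3.925 3.756
endloop
endfacet
facet normal 0.657 0.309 0.688
outer loop
vertex -2.975 3.362 4.15
vertex -2.827 3.925 3.756
vertex -3.429 4.017 4.29
endloop
endfacet
facet normal -0.783 -0.446 -0.433
outer loop
vertex -0.069 0.557 -1.383
vertex -0.437 1.657 -1.849
vertex 1.015 0.23 -3.007
endloop
endfacet
facet normal 0.294 -0.880 0.374
outer loop
vertex 2.057 0.823 -2.431
vertex -0.069 0.557 -1.383
vertex 1.015 0.23 -3.007
endloop
endfacet
facet normal -0.783 -0.446 -0.433
outer loop
vertex 1.015 0.23 -3.007
vertex -0.437 1.657 -1.849
vertex 0.647 1.33 -3.474
endloop
endfacet
facet normal 0.547 -0.165 -0.820
outer loop
vertex 0.647 1.33 -3.474
vertex 2.057 0.823 -2.431
vertex 1.015 0.23 -3.007
endloop
endfacet
facet normal -0.547 0.165 0.821
outer loop
vertex -0.069 0.557 -1.383
vertex 0.605 2.25 -1.273
vertex -0.437 1.657 -1.849
endloop
endfacet
facet normal 0.294 -0.880 0.373
outer loop
vertex 0.973 1.15 -0.806
vertex -0.069 0.557 -1.383
vertex 2.057 0.823 -2.431
endloop
endfacet
facet normal -0.548 0.165 0.820
outer loop
vertex 0.973 1.15 -0.806
vertex 0.605 2.25 -1.273
vertex -0.069 0.557 -1.383
endloop
endfacet
facet normal -0.294 0.880 -0.373
outer loop
vertex -0.437 1.657 -1.849
vertex 0.605 2.25 -1.273
vertex 0.647 1.33 -3.474
endloop
endfacet
facet normal 0.548 -0.164 -0.820
outer loop
vertex 1.689 1.923 -2.897
vertex 2.057 0.823 -2.431
vertex 0.647 1.33 -3.474
endloop
endfacet
facet normal -0.294 0.880 -0.373
outer loop
vertex 0.647 1.33 -3.474
vertex 0.605 2.25 -1.273
vertex 1.689 1.923 -2.897
endloop
endfacet
facet normal 0.784 0.446 0.433
outer loop
vertex 1.689 1.923 -2.897
vertex 0.973 1.15 -0.806
vertex 2.057 0.823 -2.431
endloop
endfacet
facet normal 0.783 0.446 0.433
outer loop
vertex 0.605 2.25 -1.273
vertex 0.973 1.15 -0.806
vertex 1.689 1.923 -2.897
endloop
endfacet

endsolid
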